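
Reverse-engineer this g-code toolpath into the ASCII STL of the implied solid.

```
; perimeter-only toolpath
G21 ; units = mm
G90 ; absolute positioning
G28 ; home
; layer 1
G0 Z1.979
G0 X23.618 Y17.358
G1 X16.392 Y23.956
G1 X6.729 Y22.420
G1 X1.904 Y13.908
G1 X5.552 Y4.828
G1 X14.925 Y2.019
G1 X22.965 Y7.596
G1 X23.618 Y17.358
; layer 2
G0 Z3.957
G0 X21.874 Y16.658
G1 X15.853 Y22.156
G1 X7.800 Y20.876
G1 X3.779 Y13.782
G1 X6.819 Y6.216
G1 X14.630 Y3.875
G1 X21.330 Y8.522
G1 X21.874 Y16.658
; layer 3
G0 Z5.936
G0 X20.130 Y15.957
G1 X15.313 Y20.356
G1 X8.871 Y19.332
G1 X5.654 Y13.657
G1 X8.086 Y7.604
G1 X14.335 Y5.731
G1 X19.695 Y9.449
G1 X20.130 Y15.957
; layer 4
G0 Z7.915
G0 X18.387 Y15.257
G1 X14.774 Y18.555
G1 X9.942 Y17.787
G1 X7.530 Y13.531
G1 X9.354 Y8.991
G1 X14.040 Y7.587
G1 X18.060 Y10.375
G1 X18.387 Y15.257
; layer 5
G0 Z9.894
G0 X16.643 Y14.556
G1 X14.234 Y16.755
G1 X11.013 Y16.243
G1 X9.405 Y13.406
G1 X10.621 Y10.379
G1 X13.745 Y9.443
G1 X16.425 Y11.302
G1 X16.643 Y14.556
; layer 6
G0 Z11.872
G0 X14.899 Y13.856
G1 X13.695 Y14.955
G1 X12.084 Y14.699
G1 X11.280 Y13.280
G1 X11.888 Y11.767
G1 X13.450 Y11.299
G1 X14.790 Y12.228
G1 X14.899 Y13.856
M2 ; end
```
solid part
  facet normal 0.0000 0.0000 -1.0000
    outer loop
      vertex 5.658 23.964 0.000
      vertex 16.932 25.756 0.000
      vertex 25.362 18.059 0.000
    endloop
  endfacet
  facet normal 0.0000 0.0000 -1.0000
    outer loop
      vertex 0.029 14.033 0.000
      vertex 5.658 23.964 0.000
      vertex 25.362 18.059 0.000
    endloop
  endfacet
  facet normal 0.0000 0.0000 -1.0000
    outer loop
      vertex 4.285 3.440 0.000
      vertex 0.029 14.033 0.000
      vertex 25.362 18.059 0.000
    endloop
  endfacet
  facet normal 0.0000 0.0000 -1.0000
    outer loop
      vertex 15.220 0.163 0.000
      vertex 4.285 3.440 0.000
      vertex 25.362 18.059 0.000
    endloop
  endfacet
  facet normal 0.0000 0.0000 -1.0000
    outer loop
      vertex 24.600 6.669 0.000
      vertex 15.220 0.163 0.000
      vertex 25.362 18.059 0.000
    endloop
  endfacet
  facet normal 0.5123 0.5611 0.6502
    outer loop
      vertex 25.362 18.059 0.000
      vertex 16.932 25.756 0.000
      vertex 13.155 13.155 13.851
    endloop
  endfacet
  facet normal -0.1193 0.7504 0.6501
    outer loop
      vertex 16.932 25.756 0.000
      vertex 5.658 23.964 0.000
      vertex 13.155 13.155 13.851
    endloop
  endfacet
  facet normal -0.6610 0.3747 0.6502
    outer loop
      vertex 5.658 23.964 0.000
      vertex 0.029 14.033 0.000
      vertex 13.155 13.155 13.851
    endloop
  endfacet
  facet normal -0.7050 -0.2833 0.6502
    outer loop
      vertex 0.029 14.033 0.000
      vertex 4.285 3.440 0.000
      vertex 13.155 13.155 13.851
    endloop
  endfacet
  facet normal -0.2181 -0.7278 0.6502
    outer loop
      vertex 4.285 3.440 0.000
      vertex 15.220 0.163 0.000
      vertex 13.155 13.155 13.851
    endloop
  endfacet
  facet normal 0.4330 -0.6243 0.6502
    outer loop
      vertex 15.220 0.163 0.000
      vertex 24.600 6.669 0.000
      vertex 13.155 13.155 13.851
    endloop
  endfacet
  facet normal 0.7581 -0.0507 0.6502
    outer loop
      vertex 24.600 6.669 0.000
      vertex 25.362 18.059 0.000
      vertex 13.155 13.155 13.851
    endloop
  endfacet
endsolid part

The G0 Z moves step by Δz≈1.979 mm. The G1 loops shrink linearly with z, so the solid tapers from its base footprint up to z≈13.9. Closing with a flat bottom cap and the tapered top and triangulating gives 12 facets — a regular 7-sided pyramid, base circumscribed radius ≈ 13.2 mm, apex at z ≈ 13.9 mm.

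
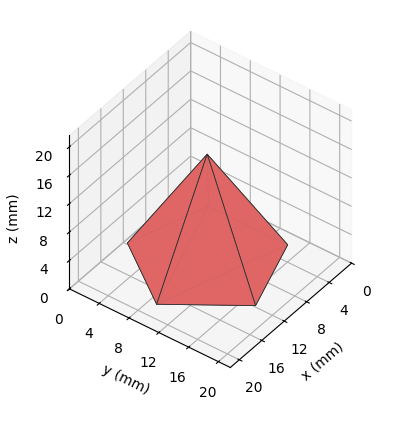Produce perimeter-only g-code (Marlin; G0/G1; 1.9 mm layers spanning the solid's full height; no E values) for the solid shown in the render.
Reading the render: the shape is a regular 5-sided pyramid, base circumscribed radius ≈ 9 mm, apex at z ≈ 15 mm (dimensions read to the nearest mm from the axis ticks). For the g-code, the solid's height is divided into equal slices at the stated Δz and each level perimeter traced with G1 moves after a G0 lift.

; perimeter-only toolpath
G21 ; units = mm
G90 ; absolute positioning
G28 ; home
; layer 1
G0 Z1.9
G0 X16.9 Y9.0
G1 X11.5 Y16.5
G1 X2.6 Y13.6
G1 X2.6 Y4.4
G1 X11.5 Y1.5
G1 X16.9 Y9.0
; layer 2
G0 Z3.8
G0 X15.8 Y9.0
G1 X11.1 Y15.5
G1 X3.5 Y13.0
G1 X3.5 Y5.0
G1 X11.1 Y2.5
G1 X15.8 Y9.0
; layer 3
G0 Z5.6
G0 X14.6 Y9.0
G1 X10.8 Y14.4
G1 X4.4 Y12.3
G1 X4.4 Y5.7
G1 X10.8 Y3.6
G1 X14.6 Y9.0
; layer 4
G0 Z7.5
G0 X13.5 Y9.0
G1 X10.4 Y13.3
G1 X5.3 Y11.7
G1 X5.3 Y6.3
G1 X10.4 Y4.7
G1 X13.5 Y9.0
; layer 5
G0 Z9.4
G0 X12.4 Y9.0
G1 X10.1 Y12.2
G1 X6.3 Y11.0
G1 X6.3 Y7.0
G1 X10.1 Y5.8
G1 X12.4 Y9.0
; layer 6
G0 Z11.2
G0 X11.2 Y9.0
G1 X9.7 Y11.2
G1 X7.2 Y10.3
G1 X7.2 Y7.7
G1 X9.7 Y6.8
G1 X11.2 Y9.0
; layer 7
G0 Z13.1
G0 X10.1 Y9.0
G1 X9.3 Y10.1
G1 X8.1 Y9.7
G1 X8.1 Y8.3
G1 X9.3 Y7.9
G1 X10.1 Y9.0
M2 ; end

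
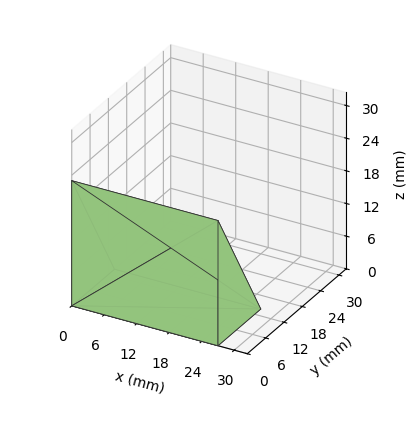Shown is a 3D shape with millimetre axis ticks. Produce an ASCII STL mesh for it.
Reading the render: the shape is a wedge (ramp): 27 × 14 mm base, rising to 23 mm along the y=0 edge and sloping linearly to z=0 at y=14 (dimensions read to the nearest mm from the axis ticks). For the STL, each face is triangulated and given an outward normal.

solid part
  facet normal 0.0000 0.0000 -1.0000
    outer loop
      vertex 27.00 14.00 0.00
      vertex 27.00 0.00 0.00
      vertex 0.00 0.00 0.00
    endloop
  endfacet
  facet normal 0.0000 0.0000 -1.0000
    outer loop
      vertex 0.00 14.00 0.00
      vertex 27.00 14.00 0.00
      vertex 0.00 0.00 0.00
    endloop
  endfacet
  facet normal 0.0000 -1.0000 0.0000
    outer loop
      vertex 0.00 0.00 0.00
      vertex 27.00 0.00 0.00
      vertex 27.00 0.00 23.00
    endloop
  endfacet
  facet normal 0.0000 -1.0000 0.0000
    outer loop
      vertex 0.00 0.00 0.00
      vertex 27.00 0.00 23.00
      vertex 0.00 0.00 23.00
    endloop
  endfacet
  facet normal 0.0000 0.8542 0.5199
    outer loop
      vertex 0.00 0.00 23.00
      vertex 27.00 0.00 23.00
      vertex 27.00 14.00 0.00
    endloop
  endfacet
  facet normal 0.0000 0.8542 0.5199
    outer loop
      vertex 0.00 0.00 23.00
      vertex 27.00 14.00 0.00
      vertex 0.00 14.00 0.00
    endloop
  endfacet
  facet normal -1.0000 0.0000 0.0000
    outer loop
      vertex 0.00 0.00 23.00
      vertex 0.00 14.00 0.00
      vertex 0.00 0.00 0.00
    endloop
  endfacet
  facet normal 1.0000 0.0000 0.0000
    outer loop
      vertex 27.00 0.00 0.00
      vertex 27.00 14.00 0.00
      vertex 27.00 0.00 23.00
    endloop
  endfacet
endsolid part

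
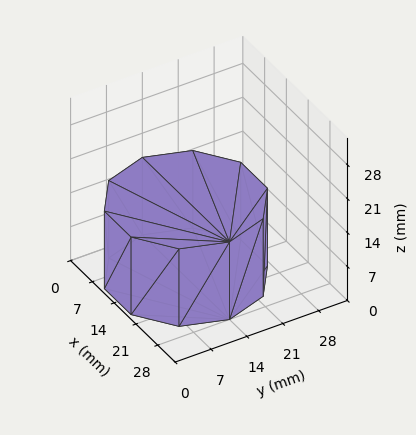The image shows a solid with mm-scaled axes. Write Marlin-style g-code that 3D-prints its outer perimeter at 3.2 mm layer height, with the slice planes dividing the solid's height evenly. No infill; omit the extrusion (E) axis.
Reading the render: the shape is a regular 10-sided prism (a cylinder approximated with 10 flat sides), circumscribed radius ≈ 14 mm, height ≈ 16 mm (dimensions read to the nearest mm from the axis ticks). For the g-code, the solid's height is divided into equal slices at the stated Δz and each level perimeter traced with G1 moves after a G0 lift.

; perimeter-only toolpath
G21 ; units = mm
G90 ; absolute positioning
G28 ; home
; layer 1
G0 Z3.2
G0 X28.0 Y14.0
G1 X25.3 Y22.2
G1 X18.3 Y27.3
G1 X9.7 Y27.3
G1 X2.7 Y22.2
G1 X0.0 Y14.0
G1 X2.7 Y5.8
G1 X9.7 Y0.7
G1 X18.3 Y0.7
G1 X25.3 Y5.8
G1 X28.0 Y14.0
; layer 2
G0 Z6.4
G0 X28.0 Y14.0
G1 X25.3 Y22.2
G1 X18.3 Y27.3
G1 X9.7 Y27.3
G1 X2.7 Y22.2
G1 X0.0 Y14.0
G1 X2.7 Y5.8
G1 X9.7 Y0.7
G1 X18.3 Y0.7
G1 X25.3 Y5.8
G1 X28.0 Y14.0
; layer 3
G0 Z9.6
G0 X28.0 Y14.0
G1 X25.3 Y22.2
G1 X18.3 Y27.3
G1 X9.7 Y27.3
G1 X2.7 Y22.2
G1 X0.0 Y14.0
G1 X2.7 Y5.8
G1 X9.7 Y0.7
G1 X18.3 Y0.7
G1 X25.3 Y5.8
G1 X28.0 Y14.0
; layer 4
G0 Z12.8
G0 X28.0 Y14.0
G1 X25.3 Y22.2
G1 X18.3 Y27.3
G1 X9.7 Y27.3
G1 X2.7 Y22.2
G1 X0.0 Y14.0
G1 X2.7 Y5.8
G1 X9.7 Y0.7
G1 X18.3 Y0.7
G1 X25.3 Y5.8
G1 X28.0 Y14.0
; layer 5
G0 Z16.0
G0 X28.0 Y14.0
G1 X25.3 Y22.2
G1 X18.3 Y27.3
G1 X9.7 Y27.3
G1 X2.7 Y22.2
G1 X0.0 Y14.0
G1 X2.7 Y5.8
G1 X9.7 Y0.7
G1 X18.3 Y0.7
G1 X25.3 Y5.8
G1 X28.0 Y14.0
M2 ; end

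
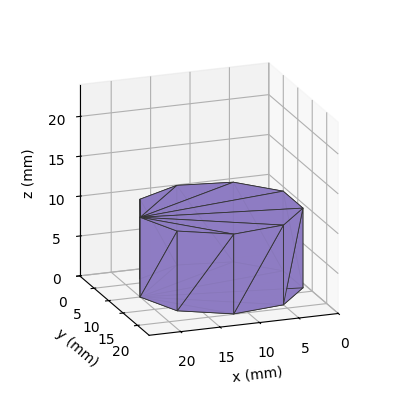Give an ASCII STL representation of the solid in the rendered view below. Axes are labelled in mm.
Reading the render: the shape is a regular 9-sided prism (a cylinder approximated with 9 flat sides), circumscribed radius ≈ 10 mm, height ≈ 10 mm (dimensions read to the nearest mm from the axis ticks). For the STL, each face is triangulated and given an outward normal.

solid part
  facet normal 0.0000 0.0000 -1.0000
    outer loop
      vertex 11.74 19.85 0.00
      vertex 17.66 16.43 0.00
      vertex 20.00 10.00 0.00
    endloop
  endfacet
  facet normal 0.0000 0.0000 -1.0000
    outer loop
      vertex 5.00 18.66 0.00
      vertex 11.74 19.85 0.00
      vertex 20.00 10.00 0.00
    endloop
  endfacet
  facet normal 0.0000 0.0000 -1.0000
    outer loop
      vertex 0.60 13.42 0.00
      vertex 5.00 18.66 0.00
      vertex 20.00 10.00 0.00
    endloop
  endfacet
  facet normal 0.0000 0.0000 -1.0000
    outer loop
      vertex 0.60 6.58 0.00
      vertex 0.60 13.42 0.00
      vertex 20.00 10.00 0.00
    endloop
  endfacet
  facet normal 0.0000 0.0000 -1.0000
    outer loop
      vertex 5.00 1.34 0.00
      vertex 0.60 6.58 0.00
      vertex 20.00 10.00 0.00
    endloop
  endfacet
  facet normal 0.0000 0.0000 -1.0000
    outer loop
      vertex 11.74 0.15 0.00
      vertex 5.00 1.34 0.00
      vertex 20.00 10.00 0.00
    endloop
  endfacet
  facet normal 0.0000 0.0000 -1.0000
    outer loop
      vertex 17.66 3.57 0.00
      vertex 11.74 0.15 0.00
      vertex 20.00 10.00 0.00
    endloop
  endfacet
  facet normal 0.0000 0.0000 1.0000
    outer loop
      vertex 20.00 10.00 10.00
      vertex 17.66 16.43 10.00
      vertex 11.74 19.85 10.00
    endloop
  endfacet
  facet normal 0.0000 0.0000 1.0000
    outer loop
      vertex 20.00 10.00 10.00
      vertex 11.74 19.85 10.00
      vertex 5.00 18.66 10.00
    endloop
  endfacet
  facet normal 0.0000 0.0000 1.0000
    outer loop
      vertex 20.00 10.00 10.00
      vertex 5.00 18.66 10.00
      vertex 0.60 13.42 10.00
    endloop
  endfacet
  facet normal 0.0000 0.0000 1.0000
    outer loop
      vertex 20.00 10.00 10.00
      vertex 0.60 13.42 10.00
      vertex 0.60 6.58 10.00
    endloop
  endfacet
  facet normal 0.0000 0.0000 1.0000
    outer loop
      vertex 20.00 10.00 10.00
      vertex 0.60 6.58 10.00
      vertex 5.00 1.34 10.00
    endloop
  endfacet
  facet normal 0.0000 0.0000 1.0000
    outer loop
      vertex 20.00 10.00 10.00
      vertex 5.00 1.34 10.00
      vertex 11.74 0.15 10.00
    endloop
  endfacet
  facet normal 0.0000 0.0000 1.0000
    outer loop
      vertex 20.00 10.00 10.00
      vertex 11.74 0.15 10.00
      vertex 17.66 3.57 10.00
    endloop
  endfacet
  facet normal 0.9397 0.3420 0.0000
    outer loop
      vertex 20.00 10.00 0.00
      vertex 17.66 16.43 0.00
      vertex 17.66 16.43 10.00
    endloop
  endfacet
  facet normal 0.9397 0.3420 0.0000
    outer loop
      vertex 20.00 10.00 0.00
      vertex 17.66 16.43 10.00
      vertex 20.00 10.00 10.00
    endloop
  endfacet
  facet normal 0.5002 0.8659 0.0000
    outer loop
      vertex 17.66 16.43 0.00
      vertex 11.74 19.85 0.00
      vertex 11.74 19.85 10.00
    endloop
  endfacet
  facet normal 0.5002 0.8659 0.0000
    outer loop
      vertex 17.66 16.43 0.00
      vertex 11.74 19.85 10.00
      vertex 17.66 16.43 10.00
    endloop
  endfacet
  facet normal -0.1739 0.9848 0.0000
    outer loop
      vertex 11.74 19.85 0.00
      vertex 5.00 18.66 0.00
      vertex 5.00 18.66 10.00
    endloop
  endfacet
  facet normal -0.1739 0.9848 0.0000
    outer loop
      vertex 11.74 19.85 0.00
      vertex 5.00 18.66 10.00
      vertex 11.74 19.85 10.00
    endloop
  endfacet
  facet normal -0.7658 0.6431 0.0000
    outer loop
      vertex 5.00 18.66 0.00
      vertex 0.60 13.42 0.00
      vertex 0.60 13.42 10.00
    endloop
  endfacet
  facet normal -0.7658 0.6431 0.0000
    outer loop
      vertex 5.00 18.66 0.00
      vertex 0.60 13.42 10.00
      vertex 5.00 18.66 10.00
    endloop
  endfacet
  facet normal -1.0000 0.0000 0.0000
    outer loop
      vertex 0.60 13.42 0.00
      vertex 0.60 6.58 0.00
      vertex 0.60 6.58 10.00
    endloop
  endfacet
  facet normal -1.0000 0.0000 0.0000
    outer loop
      vertex 0.60 13.42 0.00
      vertex 0.60 6.58 10.00
      vertex 0.60 13.42 10.00
    endloop
  endfacet
  facet normal -0.7658 -0.6431 0.0000
    outer loop
      vertex 0.60 6.58 0.00
      vertex 5.00 1.34 0.00
      vertex 5.00 1.34 10.00
    endloop
  endfacet
  facet normal -0.7658 -0.6431 0.0000
    outer loop
      vertex 0.60 6.58 0.00
      vertex 5.00 1.34 10.00
      vertex 0.60 6.58 10.00
    endloop
  endfacet
  facet normal -0.1739 -0.9848 0.0000
    outer loop
      vertex 5.00 1.34 0.00
      vertex 11.74 0.15 0.00
      vertex 11.74 0.15 10.00
    endloop
  endfacet
  facet normal -0.1739 -0.9848 0.0000
    outer loop
      vertex 5.00 1.34 0.00
      vertex 11.74 0.15 10.00
      vertex 5.00 1.34 10.00
    endloop
  endfacet
  facet normal 0.5002 -0.8659 0.0000
    outer loop
      vertex 11.74 0.15 0.00
      vertex 17.66 3.57 0.00
      vertex 17.66 3.57 10.00
    endloop
  endfacet
  facet normal 0.5002 -0.8659 0.0000
    outer loop
      vertex 11.74 0.15 0.00
      vertex 17.66 3.57 10.00
      vertex 11.74 0.15 10.00
    endloop
  endfacet
  facet normal 0.9397 -0.3420 0.0000
    outer loop
      vertex 17.66 3.57 0.00
      vertex 20.00 10.00 0.00
      vertex 20.00 10.00 10.00
    endloop
  endfacet
  facet normal 0.9397 -0.3420 0.0000
    outer loop
      vertex 17.66 3.57 0.00
      vertex 20.00 10.00 10.00
      vertex 17.66 3.57 10.00
    endloop
  endfacet
endsolid part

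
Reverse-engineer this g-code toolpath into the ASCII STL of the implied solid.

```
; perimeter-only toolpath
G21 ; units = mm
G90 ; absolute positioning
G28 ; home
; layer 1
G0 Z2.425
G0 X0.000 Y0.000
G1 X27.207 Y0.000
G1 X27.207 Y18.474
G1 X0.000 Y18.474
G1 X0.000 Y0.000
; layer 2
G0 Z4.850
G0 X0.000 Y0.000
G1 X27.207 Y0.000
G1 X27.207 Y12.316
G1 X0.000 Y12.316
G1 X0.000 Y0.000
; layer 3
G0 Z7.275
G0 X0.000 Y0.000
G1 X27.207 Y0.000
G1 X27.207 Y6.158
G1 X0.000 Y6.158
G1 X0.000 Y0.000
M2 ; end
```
solid part
  facet normal 0.0000 0.0000 -1.0000
    outer loop
      vertex 27.207 24.632 0.000
      vertex 27.207 0.000 0.000
      vertex 0.000 0.000 0.000
    endloop
  endfacet
  facet normal 0.0000 0.0000 -1.0000
    outer loop
      vertex 0.000 24.632 0.000
      vertex 27.207 24.632 0.000
      vertex 0.000 0.000 0.000
    endloop
  endfacet
  facet normal 0.0000 -1.0000 0.0000
    outer loop
      vertex 0.000 0.000 0.000
      vertex 27.207 0.000 0.000
      vertex 27.207 0.000 9.700
    endloop
  endfacet
  facet normal 0.0000 -1.0000 0.0000
    outer loop
      vertex 0.000 0.000 0.000
      vertex 27.207 0.000 9.700
      vertex 0.000 0.000 9.700
    endloop
  endfacet
  facet normal 0.0000 0.3664 0.9305
    outer loop
      vertex 0.000 0.000 9.700
      vertex 27.207 0.000 9.700
      vertex 27.207 24.632 0.000
    endloop
  endfacet
  facet normal 0.0000 0.3664 0.9305
    outer loop
      vertex 0.000 0.000 9.700
      vertex 27.207 24.632 0.000
      vertex 0.000 24.632 0.000
    endloop
  endfacet
  facet normal -1.0000 0.0000 0.0000
    outer loop
      vertex 0.000 0.000 9.700
      vertex 0.000 24.632 0.000
      vertex 0.000 0.000 0.000
    endloop
  endfacet
  facet normal 1.0000 0.0000 0.0000
    outer loop
      vertex 27.207 0.000 0.000
      vertex 27.207 24.632 0.000
      vertex 27.207 0.000 9.700
    endloop
  endfacet
endsolid part

The G0 Z moves step by Δz≈2.425 mm. The G1 loops shrink linearly with z, so the solid tapers from its base footprint up to z≈9.7. Closing with a flat bottom cap and the tapered top and triangulating gives 8 facets — a wedge (ramp): 27.2 × 24.6 mm base, rising to 9.7 mm along the y=0 edge and sloping linearly to z=0 at y=24.6.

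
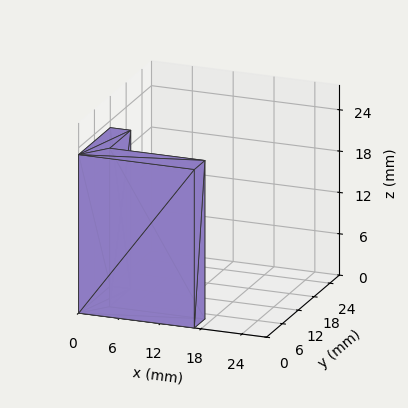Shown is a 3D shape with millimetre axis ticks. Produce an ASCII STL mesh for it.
Reading the render: the shape is an L-shaped prism: outer 17 × 12 mm, arm thicknesses ≈ 4 mm (horizontal) and 3 mm (vertical), extruded 23 mm in z (dimensions read to the nearest mm from the axis ticks). For the STL, each face is triangulated and given an outward normal.

solid part
  facet normal 0.0000 0.0000 -1.0000
    outer loop
      vertex 17.000 4.000 0.000
      vertex 17.000 0.000 0.000
      vertex 0.000 0.000 0.000
    endloop
  endfacet
  facet normal 0.0000 0.0000 -1.0000
    outer loop
      vertex 3.000 4.000 0.000
      vertex 17.000 4.000 0.000
      vertex 0.000 0.000 0.000
    endloop
  endfacet
  facet normal 0.0000 0.0000 -1.0000
    outer loop
      vertex 3.000 12.000 0.000
      vertex 3.000 4.000 0.000
      vertex 0.000 0.000 0.000
    endloop
  endfacet
  facet normal 0.0000 0.0000 -1.0000
    outer loop
      vertex 0.000 12.000 0.000
      vertex 3.000 12.000 0.000
      vertex 0.000 0.000 0.000
    endloop
  endfacet
  facet normal 0.0000 0.0000 1.0000
    outer loop
      vertex 0.000 0.000 23.000
      vertex 17.000 0.000 23.000
      vertex 17.000 4.000 23.000
    endloop
  endfacet
  facet normal 0.0000 0.0000 1.0000
    outer loop
      vertex 0.000 0.000 23.000
      vertex 17.000 4.000 23.000
      vertex 3.000 4.000 23.000
    endloop
  endfacet
  facet normal 0.0000 0.0000 1.0000
    outer loop
      vertex 0.000 0.000 23.000
      vertex 3.000 4.000 23.000
      vertex 3.000 12.000 23.000
    endloop
  endfacet
  facet normal 0.0000 0.0000 1.0000
    outer loop
      vertex 0.000 0.000 23.000
      vertex 3.000 12.000 23.000
      vertex 0.000 12.000 23.000
    endloop
  endfacet
  facet normal 0.0000 -1.0000 0.0000
    outer loop
      vertex 0.000 0.000 0.000
      vertex 17.000 0.000 0.000
      vertex 17.000 0.000 23.000
    endloop
  endfacet
  facet normal 0.0000 -1.0000 0.0000
    outer loop
      vertex 0.000 0.000 0.000
      vertex 17.000 0.000 23.000
      vertex 0.000 0.000 23.000
    endloop
  endfacet
  facet normal 1.0000 0.0000 0.0000
    outer loop
      vertex 17.000 0.000 0.000
      vertex 17.000 4.000 0.000
      vertex 17.000 4.000 23.000
    endloop
  endfacet
  facet normal 1.0000 0.0000 0.0000
    outer loop
      vertex 17.000 0.000 0.000
      vertex 17.000 4.000 23.000
      vertex 17.000 0.000 23.000
    endloop
  endfacet
  facet normal 0.0000 1.0000 0.0000
    outer loop
      vertex 17.000 4.000 0.000
      vertex 3.000 4.000 0.000
      vertex 3.000 4.000 23.000
    endloop
  endfacet
  facet normal 0.0000 1.0000 0.0000
    outer loop
      vertex 17.000 4.000 0.000
      vertex 3.000 4.000 23.000
      vertex 17.000 4.000 23.000
    endloop
  endfacet
  facet normal 1.0000 0.0000 0.0000
    outer loop
      vertex 3.000 4.000 0.000
      vertex 3.000 12.000 0.000
      vertex 3.000 12.000 23.000
    endloop
  endfacet
  facet normal 1.0000 0.0000 0.0000
    outer loop
      vertex 3.000 4.000 0.000
      vertex 3.000 12.000 23.000
      vertex 3.000 4.000 23.000
    endloop
  endfacet
  facet normal 0.0000 1.0000 0.0000
    outer loop
      vertex 3.000 12.000 0.000
      vertex 0.000 12.000 0.000
      vertex 0.000 12.000 23.000
    endloop
  endfacet
  facet normal 0.0000 1.0000 0.0000
    outer loop
      vertex 3.000 12.000 0.000
      vertex 0.000 12.000 23.000
      vertex 3.000 12.000 23.000
    endloop
  endfacet
  facet normal -1.0000 0.0000 0.0000
    outer loop
      vertex 0.000 12.000 0.000
      vertex 0.000 0.000 0.000
      vertex 0.000 0.000 23.000
    endloop
  endfacet
  facet normal -1.0000 0.0000 0.0000
    outer loop
      vertex 0.000 12.000 0.000
      vertex 0.000 0.000 23.000
      vertex 0.000 12.000 23.000
    endloop
  endfacet
endsolid part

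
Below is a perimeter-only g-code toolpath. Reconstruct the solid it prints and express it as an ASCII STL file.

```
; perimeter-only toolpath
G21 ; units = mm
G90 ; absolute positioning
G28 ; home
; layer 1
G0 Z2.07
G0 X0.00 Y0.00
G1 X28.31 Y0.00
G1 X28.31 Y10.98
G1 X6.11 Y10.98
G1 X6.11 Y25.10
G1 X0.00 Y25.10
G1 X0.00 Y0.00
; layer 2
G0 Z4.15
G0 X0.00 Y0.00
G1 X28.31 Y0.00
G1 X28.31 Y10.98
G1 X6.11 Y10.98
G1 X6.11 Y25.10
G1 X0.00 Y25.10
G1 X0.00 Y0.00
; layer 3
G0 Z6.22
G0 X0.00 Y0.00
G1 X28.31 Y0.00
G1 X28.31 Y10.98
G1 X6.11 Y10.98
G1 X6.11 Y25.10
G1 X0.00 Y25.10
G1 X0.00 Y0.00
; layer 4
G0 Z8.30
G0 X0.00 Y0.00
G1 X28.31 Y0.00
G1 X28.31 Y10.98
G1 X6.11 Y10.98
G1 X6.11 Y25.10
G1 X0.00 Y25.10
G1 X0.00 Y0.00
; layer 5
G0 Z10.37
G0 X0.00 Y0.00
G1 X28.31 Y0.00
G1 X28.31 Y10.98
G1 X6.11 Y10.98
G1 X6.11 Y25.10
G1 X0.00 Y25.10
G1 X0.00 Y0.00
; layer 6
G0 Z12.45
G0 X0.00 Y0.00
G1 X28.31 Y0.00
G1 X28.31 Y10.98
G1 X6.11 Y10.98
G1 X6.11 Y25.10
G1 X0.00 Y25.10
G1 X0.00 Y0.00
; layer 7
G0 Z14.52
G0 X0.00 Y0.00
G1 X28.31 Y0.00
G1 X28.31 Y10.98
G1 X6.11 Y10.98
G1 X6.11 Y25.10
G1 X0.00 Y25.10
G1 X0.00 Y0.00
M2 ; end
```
solid part
  facet normal 0.0000 0.0000 -1.0000
    outer loop
      vertex 28.31 10.98 0.00
      vertex 28.31 0.00 0.00
      vertex 0.00 0.00 0.00
    endloop
  endfacet
  facet normal 0.0000 0.0000 -1.0000
    outer loop
      vertex 6.11 10.98 0.00
      vertex 28.31 10.98 0.00
      vertex 0.00 0.00 0.00
    endloop
  endfacet
  facet normal 0.0000 0.0000 -1.0000
    outer loop
      vertex 6.11 25.10 0.00
      vertex 6.11 10.98 0.00
      vertex 0.00 0.00 0.00
    endloop
  endfacet
  facet normal 0.0000 0.0000 -1.0000
    outer loop
      vertex 0.00 25.10 0.00
      vertex 6.11 25.10 0.00
      vertex 0.00 0.00 0.00
    endloop
  endfacet
  facet normal 0.0000 0.0000 1.0000
    outer loop
      vertex 0.00 0.00 14.52
      vertex 28.31 0.00 14.52
      vertex 28.31 10.98 14.52
    endloop
  endfacet
  facet normal 0.0000 0.0000 1.0000
    outer loop
      vertex 0.00 0.00 14.52
      vertex 28.31 10.98 14.52
      vertex 6.11 10.98 14.52
    endloop
  endfacet
  facet normal 0.0000 0.0000 1.0000
    outer loop
      vertex 0.00 0.00 14.52
      vertex 6.11 10.98 14.52
      vertex 6.11 25.10 14.52
    endloop
  endfacet
  facet normal 0.0000 0.0000 1.0000
    outer loop
      vertex 0.00 0.00 14.52
      vertex 6.11 25.10 14.52
      vertex 0.00 25.10 14.52
    endloop
  endfacet
  facet normal 0.0000 -1.0000 0.0000
    outer loop
      vertex 0.00 0.00 0.00
      vertex 28.31 0.00 0.00
      vertex 28.31 0.00 14.52
    endloop
  endfacet
  facet normal 0.0000 -1.0000 0.0000
    outer loop
      vertex 0.00 0.00 0.00
      vertex 28.31 0.00 14.52
      vertex 0.00 0.00 14.52
    endloop
  endfacet
  facet normal 1.0000 0.0000 0.0000
    outer loop
      vertex 28.31 0.00 0.00
      vertex 28.31 10.98 0.00
      vertex 28.31 10.98 14.52
    endloop
  endfacet
  facet normal 1.0000 0.0000 0.0000
    outer loop
      vertex 28.31 0.00 0.00
      vertex 28.31 10.98 14.52
      vertex 28.31 0.00 14.52
    endloop
  endfacet
  facet normal 0.0000 1.0000 0.0000
    outer loop
      vertex 28.31 10.98 0.00
      vertex 6.11 10.98 0.00
      vertex 6.11 10.98 14.52
    endloop
  endfacet
  facet normal 0.0000 1.0000 0.0000
    outer loop
      vertex 28.31 10.98 0.00
      vertex 6.11 10.98 14.52
      vertex 28.31 10.98 14.52
    endloop
  endfacet
  facet normal 1.0000 0.0000 0.0000
    outer loop
      vertex 6.11 10.98 0.00
      vertex 6.11 25.10 0.00
      vertex 6.11 25.10 14.52
    endloop
  endfacet
  facet normal 1.0000 0.0000 0.0000
    outer loop
      vertex 6.11 10.98 0.00
      vertex 6.11 25.10 14.52
      vertex 6.11 10.98 14.52
    endloop
  endfacet
  facet normal 0.0000 1.0000 0.0000
    outer loop
      vertex 6.11 25.10 0.00
      vertex 0.00 25.10 0.00
      vertex 0.00 25.10 14.52
    endloop
  endfacet
  facet normal 0.0000 1.0000 0.0000
    outer loop
      vertex 6.11 25.10 0.00
      vertex 0.00 25.10 14.52
      vertex 6.11 25.10 14.52
    endloop
  endfacet
  facet normal -1.0000 0.0000 0.0000
    outer loop
      vertex 0.00 25.10 0.00
      vertex 0.00 0.00 0.00
      vertex 0.00 0.00 14.52
    endloop
  endfacet
  facet normal -1.0000 0.0000 0.0000
    outer loop
      vertex 0.00 25.10 0.00
      vertex 0.00 0.00 14.52
      vertex 0.00 25.10 14.52
    endloop
  endfacet
endsolid part

The G0 Z moves step by Δz≈2.07 mm. Every layer's G1 loop is the same polygon, so the solid is a straight extrusion of it from z=0 to z≈14.5. Closing with flat bottom and top caps and triangulating gives 20 facets — an L-shaped prism: outer 28.3 × 25.1 mm, arm thicknesses ≈ 11 mm (horizontal) and 6.11 mm (vertical), extruded 14.5 mm in z.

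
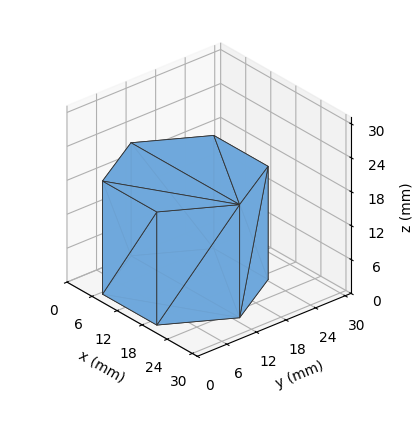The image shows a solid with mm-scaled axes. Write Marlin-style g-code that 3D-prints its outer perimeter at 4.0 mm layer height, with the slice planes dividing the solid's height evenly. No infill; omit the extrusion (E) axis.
Reading the render: the shape is a regular 6-sided prism (a cylinder approximated with 6 flat sides), circumscribed radius ≈ 13 mm, height ≈ 20 mm (dimensions read to the nearest mm from the axis ticks). For the g-code, the solid's height is divided into equal slices at the stated Δz and each level perimeter traced with G1 moves after a G0 lift.

; perimeter-only toolpath
G21 ; units = mm
G90 ; absolute positioning
G28 ; home
; layer 1
G0 Z4.0
G0 X26.0 Y13.0
G1 X19.5 Y24.3
G1 X6.5 Y24.3
G1 X0.0 Y13.0
G1 X6.5 Y1.7
G1 X19.5 Y1.7
G1 X26.0 Y13.0
; layer 2
G0 Z8.0
G0 X26.0 Y13.0
G1 X19.5 Y24.3
G1 X6.5 Y24.3
G1 X0.0 Y13.0
G1 X6.5 Y1.7
G1 X19.5 Y1.7
G1 X26.0 Y13.0
; layer 3
G0 Z12.0
G0 X26.0 Y13.0
G1 X19.5 Y24.3
G1 X6.5 Y24.3
G1 X0.0 Y13.0
G1 X6.5 Y1.7
G1 X19.5 Y1.7
G1 X26.0 Y13.0
; layer 4
G0 Z16.0
G0 X26.0 Y13.0
G1 X19.5 Y24.3
G1 X6.5 Y24.3
G1 X0.0 Y13.0
G1 X6.5 Y1.7
G1 X19.5 Y1.7
G1 X26.0 Y13.0
; layer 5
G0 Z20.0
G0 X26.0 Y13.0
G1 X19.5 Y24.3
G1 X6.5 Y24.3
G1 X0.0 Y13.0
G1 X6.5 Y1.7
G1 X19.5 Y1.7
G1 X26.0 Y13.0
M2 ; end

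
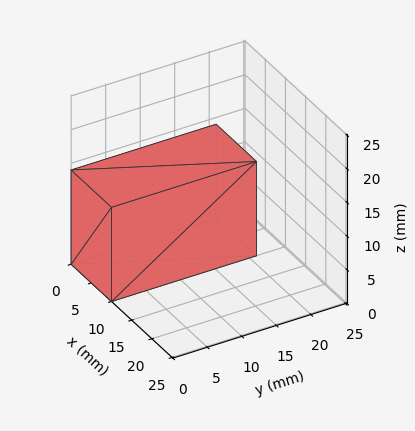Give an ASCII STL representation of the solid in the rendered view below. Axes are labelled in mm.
Reading the render: the shape is a rectangular box, roughly 10 × 21 mm footprint and 14 mm tall (dimensions read to the nearest mm from the axis ticks). For the STL, each face is triangulated and given an outward normal.

solid part
  facet normal 0.0000 0.0000 -1.0000
    outer loop
      vertex 10.00 21.00 0.00
      vertex 10.00 0.00 0.00
      vertex 0.00 0.00 0.00
    endloop
  endfacet
  facet normal 0.0000 0.0000 -1.0000
    outer loop
      vertex 0.00 21.00 0.00
      vertex 10.00 21.00 0.00
      vertex 0.00 0.00 0.00
    endloop
  endfacet
  facet normal 0.0000 0.0000 1.0000
    outer loop
      vertex 0.00 0.00 14.00
      vertex 10.00 0.00 14.00
      vertex 10.00 21.00 14.00
    endloop
  endfacet
  facet normal 0.0000 0.0000 1.0000
    outer loop
      vertex 0.00 0.00 14.00
      vertex 10.00 21.00 14.00
      vertex 0.00 21.00 14.00
    endloop
  endfacet
  facet normal 0.0000 -1.0000 0.0000
    outer loop
      vertex 0.00 0.00 0.00
      vertex 10.00 0.00 0.00
      vertex 10.00 0.00 14.00
    endloop
  endfacet
  facet normal 0.0000 -1.0000 0.0000
    outer loop
      vertex 0.00 0.00 0.00
      vertex 10.00 0.00 14.00
      vertex 0.00 0.00 14.00
    endloop
  endfacet
  facet normal 0.0000 1.0000 0.0000
    outer loop
      vertex 10.00 21.00 14.00
      vertex 10.00 21.00 0.00
      vertex 0.00 21.00 0.00
    endloop
  endfacet
  facet normal 0.0000 1.0000 0.0000
    outer loop
      vertex 0.00 21.00 14.00
      vertex 10.00 21.00 14.00
      vertex 0.00 21.00 0.00
    endloop
  endfacet
  facet normal -1.0000 0.0000 0.0000
    outer loop
      vertex 0.00 21.00 14.00
      vertex 0.00 21.00 0.00
      vertex 0.00 0.00 0.00
    endloop
  endfacet
  facet normal -1.0000 0.0000 0.0000
    outer loop
      vertex 0.00 0.00 14.00
      vertex 0.00 21.00 14.00
      vertex 0.00 0.00 0.00
    endloop
  endfacet
  facet normal 1.0000 0.0000 0.0000
    outer loop
      vertex 10.00 0.00 0.00
      vertex 10.00 21.00 0.00
      vertex 10.00 21.00 14.00
    endloop
  endfacet
  facet normal 1.0000 0.0000 0.0000
    outer loop
      vertex 10.00 0.00 0.00
      vertex 10.00 21.00 14.00
      vertex 10.00 0.00 14.00
    endloop
  endfacet
endsolid part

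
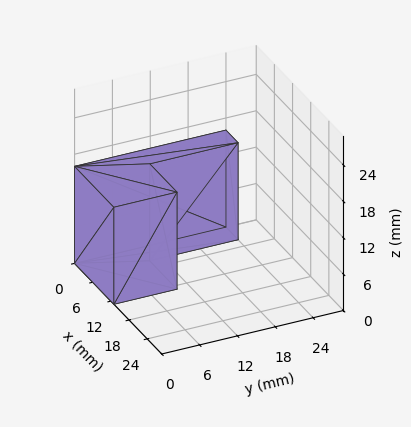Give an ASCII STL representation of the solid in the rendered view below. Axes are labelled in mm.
Reading the render: the shape is an L-shaped prism: outer 13 × 24 mm, arm thicknesses ≈ 10 mm (horizontal) and 4 mm (vertical), extruded 16 mm in z (dimensions read to the nearest mm from the axis ticks). For the STL, each face is triangulated and given an outward normal.

solid part
  facet normal 0.0000 0.0000 -1.0000
    outer loop
      vertex 13.0 10.0 0.0
      vertex 13.0 0.0 0.0
      vertex 0.0 0.0 0.0
    endloop
  endfacet
  facet normal 0.0000 0.0000 -1.0000
    outer loop
      vertex 4.0 10.0 0.0
      vertex 13.0 10.0 0.0
      vertex 0.0 0.0 0.0
    endloop
  endfacet
  facet normal 0.0000 0.0000 -1.0000
    outer loop
      vertex 4.0 24.0 0.0
      vertex 4.0 10.0 0.0
      vertex 0.0 0.0 0.0
    endloop
  endfacet
  facet normal 0.0000 0.0000 -1.0000
    outer loop
      vertex 0.0 24.0 0.0
      vertex 4.0 24.0 0.0
      vertex 0.0 0.0 0.0
    endloop
  endfacet
  facet normal 0.0000 0.0000 1.0000
    outer loop
      vertex 0.0 0.0 16.0
      vertex 13.0 0.0 16.0
      vertex 13.0 10.0 16.0
    endloop
  endfacet
  facet normal 0.0000 0.0000 1.0000
    outer loop
      vertex 0.0 0.0 16.0
      vertex 13.0 10.0 16.0
      vertex 4.0 10.0 16.0
    endloop
  endfacet
  facet normal 0.0000 0.0000 1.0000
    outer loop
      vertex 0.0 0.0 16.0
      vertex 4.0 10.0 16.0
      vertex 4.0 24.0 16.0
    endloop
  endfacet
  facet normal 0.0000 0.0000 1.0000
    outer loop
      vertex 0.0 0.0 16.0
      vertex 4.0 24.0 16.0
      vertex 0.0 24.0 16.0
    endloop
  endfacet
  facet normal 0.0000 -1.0000 0.0000
    outer loop
      vertex 0.0 0.0 0.0
      vertex 13.0 0.0 0.0
      vertex 13.0 0.0 16.0
    endloop
  endfacet
  facet normal 0.0000 -1.0000 0.0000
    outer loop
      vertex 0.0 0.0 0.0
      vertex 13.0 0.0 16.0
      vertex 0.0 0.0 16.0
    endloop
  endfacet
  facet normal 1.0000 0.0000 0.0000
    outer loop
      vertex 13.0 0.0 0.0
      vertex 13.0 10.0 0.0
      vertex 13.0 10.0 16.0
    endloop
  endfacet
  facet normal 1.0000 0.0000 0.0000
    outer loop
      vertex 13.0 0.0 0.0
      vertex 13.0 10.0 16.0
      vertex 13.0 0.0 16.0
    endloop
  endfacet
  facet normal 0.0000 1.0000 0.0000
    outer loop
      vertex 13.0 10.0 0.0
      vertex 4.0 10.0 0.0
      vertex 4.0 10.0 16.0
    endloop
  endfacet
  facet normal 0.0000 1.0000 0.0000
    outer loop
      vertex 13.0 10.0 0.0
      vertex 4.0 10.0 16.0
      vertex 13.0 10.0 16.0
    endloop
  endfacet
  facet normal 1.0000 0.0000 0.0000
    outer loop
      vertex 4.0 10.0 0.0
      vertex 4.0 24.0 0.0
      vertex 4.0 24.0 16.0
    endloop
  endfacet
  facet normal 1.0000 0.0000 0.0000
    outer loop
      vertex 4.0 10.0 0.0
      vertex 4.0 24.0 16.0
      vertex 4.0 10.0 16.0
    endloop
  endfacet
  facet normal 0.0000 1.0000 0.0000
    outer loop
      vertex 4.0 24.0 0.0
      vertex 0.0 24.0 0.0
      vertex 0.0 24.0 16.0
    endloop
  endfacet
  facet normal 0.0000 1.0000 0.0000
    outer loop
      vertex 4.0 24.0 0.0
      vertex 0.0 24.0 16.0
      vertex 4.0 24.0 16.0
    endloop
  endfacet
  facet normal -1.0000 0.0000 0.0000
    outer loop
      vertex 0.0 24.0 0.0
      vertex 0.0 0.0 0.0
      vertex 0.0 0.0 16.0
    endloop
  endfacet
  facet normal -1.0000 0.0000 0.0000
    outer loop
      vertex 0.0 24.0 0.0
      vertex 0.0 0.0 16.0
      vertex 0.0 24.0 16.0
    endloop
  endfacet
endsolid part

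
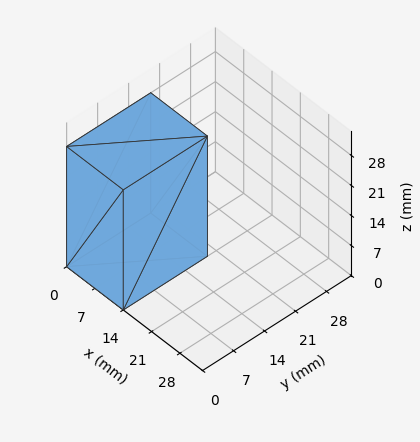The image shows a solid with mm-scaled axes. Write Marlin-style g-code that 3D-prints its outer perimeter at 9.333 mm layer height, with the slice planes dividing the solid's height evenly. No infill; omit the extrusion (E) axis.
Reading the render: the shape is a rectangular box, roughly 14 × 19 mm footprint and 28 mm tall (dimensions read to the nearest mm from the axis ticks). For the g-code, the solid's height is divided into equal slices at the stated Δz and each level perimeter traced with G1 moves after a G0 lift.

; perimeter-only toolpath
G21 ; units = mm
G90 ; absolute positioning
G28 ; home
; layer 1
G0 Z9.333
G0 X0.000 Y0.000
G1 X14.000 Y0.000
G1 X14.000 Y19.000
G1 X0.000 Y19.000
G1 X0.000 Y0.000
; layer 2
G0 Z18.667
G0 X0.000 Y0.000
G1 X14.000 Y0.000
G1 X14.000 Y19.000
G1 X0.000 Y19.000
G1 X0.000 Y0.000
; layer 3
G0 Z28.000
G0 X0.000 Y0.000
G1 X14.000 Y0.000
G1 X14.000 Y19.000
G1 X0.000 Y19.000
G1 X0.000 Y0.000
M2 ; end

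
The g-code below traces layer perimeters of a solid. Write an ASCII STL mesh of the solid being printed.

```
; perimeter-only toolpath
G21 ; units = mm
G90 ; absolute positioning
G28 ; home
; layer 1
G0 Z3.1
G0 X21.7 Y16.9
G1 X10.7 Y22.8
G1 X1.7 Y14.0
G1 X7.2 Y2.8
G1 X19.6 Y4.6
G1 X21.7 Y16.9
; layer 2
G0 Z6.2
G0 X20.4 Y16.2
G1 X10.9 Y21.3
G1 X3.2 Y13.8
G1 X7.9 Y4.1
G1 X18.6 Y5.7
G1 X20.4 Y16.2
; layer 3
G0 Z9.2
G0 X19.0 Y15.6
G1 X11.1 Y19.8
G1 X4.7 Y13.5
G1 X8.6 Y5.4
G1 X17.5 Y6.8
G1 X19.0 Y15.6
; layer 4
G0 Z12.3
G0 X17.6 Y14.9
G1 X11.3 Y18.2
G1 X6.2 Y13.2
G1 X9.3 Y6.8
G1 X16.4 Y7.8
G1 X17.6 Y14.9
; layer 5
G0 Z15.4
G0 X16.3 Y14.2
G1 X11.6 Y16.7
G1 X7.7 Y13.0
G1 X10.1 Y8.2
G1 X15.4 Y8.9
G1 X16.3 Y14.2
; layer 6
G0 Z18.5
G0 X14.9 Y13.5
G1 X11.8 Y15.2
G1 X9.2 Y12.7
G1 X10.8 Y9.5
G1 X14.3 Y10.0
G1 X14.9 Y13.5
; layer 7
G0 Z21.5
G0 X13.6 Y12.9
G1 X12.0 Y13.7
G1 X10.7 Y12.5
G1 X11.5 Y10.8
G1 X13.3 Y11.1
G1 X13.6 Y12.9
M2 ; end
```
solid part
  facet normal 0.0000 0.0000 -1.0000
    outer loop
      vertex 0.2 14.3 0.0
      vertex 10.5 24.3 0.0
      vertex 23.1 17.6 0.0
    endloop
  endfacet
  facet normal 0.0000 0.0000 -1.0000
    outer loop
      vertex 6.5 1.4 0.0
      vertex 0.2 14.3 0.0
      vertex 23.1 17.6 0.0
    endloop
  endfacet
  facet normal 0.0000 0.0000 -1.0000
    outer loop
      vertex 20.7 3.5 0.0
      vertex 6.5 1.4 0.0
      vertex 23.1 17.6 0.0
    endloop
  endfacet
  facet normal 0.4356 0.8193 0.3729
    outer loop
      vertex 23.1 17.6 0.0
      vertex 10.5 24.3 0.0
      vertex 12.2 12.2 24.6
    endloop
  endfacet
  facet normal -0.6465 0.6659 0.3722
    outer loop
      vertex 10.5 24.3 0.0
      vertex 0.2 14.3 0.0
      vertex 12.2 12.2 24.6
    endloop
  endfacet
  facet normal -0.8341 -0.4073 0.3721
    outer loop
      vertex 0.2 14.3 0.0
      vertex 6.5 1.4 0.0
      vertex 12.2 12.2 24.6
    endloop
  endfacet
  facet normal 0.1358 -0.9184 0.3717
    outer loop
      vertex 6.5 1.4 0.0
      vertex 20.7 3.5 0.0
      vertex 12.2 12.2 24.6
    endloop
  endfacet
  facet normal 0.9153 -0.1558 0.3714
    outer loop
      vertex 20.7 3.5 0.0
      vertex 23.1 17.6 0.0
      vertex 12.2 12.2 24.6
    endloop
  endfacet
endsolid part

The G0 Z moves step by Δz≈3.1 mm. The G1 loops shrink linearly with z, so the solid tapers from its base footprint up to z≈24.6. Closing with a flat bottom cap and the tapered top and triangulating gives 8 facets — a regular 5-sided pyramid, base circumscribed radius ≈ 12.2 mm, apex at z ≈ 24.6 mm.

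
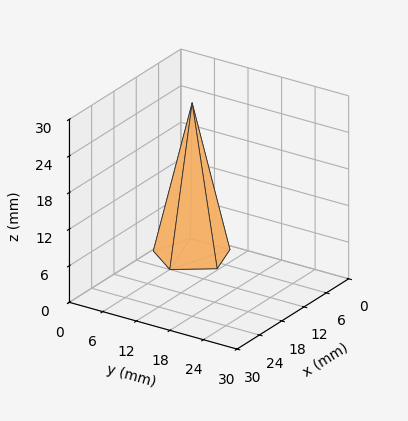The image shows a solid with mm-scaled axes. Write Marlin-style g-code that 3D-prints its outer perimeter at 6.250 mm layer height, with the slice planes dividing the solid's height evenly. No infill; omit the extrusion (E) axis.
Reading the render: the shape is a regular 5-sided pyramid, base circumscribed radius ≈ 6 mm, apex at z ≈ 25 mm (dimensions read to the nearest mm from the axis ticks). For the g-code, the solid's height is divided into equal slices at the stated Δz and each level perimeter traced with G1 moves after a G0 lift.

; perimeter-only toolpath
G21 ; units = mm
G90 ; absolute positioning
G28 ; home
; layer 1
G0 Z6.250
G0 X10.500 Y6.000
G1 X7.391 Y10.279
G1 X2.359 Y8.645
G1 X2.359 Y3.355
G1 X7.391 Y1.720
G1 X10.500 Y6.000
; layer 2
G0 Z12.500
G0 X9.000 Y6.000
G1 X6.927 Y8.853
G1 X3.573 Y7.763
G1 X3.573 Y4.236
G1 X6.927 Y3.147
G1 X9.000 Y6.000
; layer 3
G0 Z18.750
G0 X7.500 Y6.000
G1 X6.463 Y7.426
G1 X4.787 Y6.882
G1 X4.787 Y5.118
G1 X6.463 Y4.574
G1 X7.500 Y6.000
M2 ; end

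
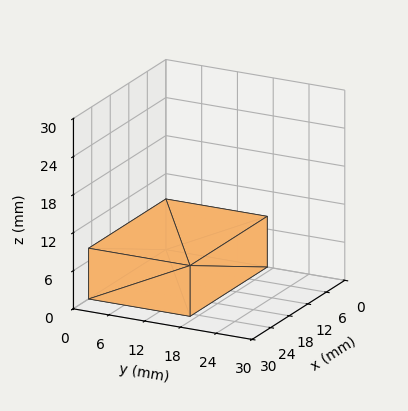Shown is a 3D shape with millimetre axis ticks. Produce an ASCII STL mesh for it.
Reading the render: the shape is a rectangular box, roughly 25 × 17 mm footprint and 8 mm tall (dimensions read to the nearest mm from the axis ticks). For the STL, each face is triangulated and given an outward normal.

solid part
  facet normal 0.0000 0.0000 -1.0000
    outer loop
      vertex 25.00 17.00 0.00
      vertex 25.00 0.00 0.00
      vertex 0.00 0.00 0.00
    endloop
  endfacet
  facet normal 0.0000 0.0000 -1.0000
    outer loop
      vertex 0.00 17.00 0.00
      vertex 25.00 17.00 0.00
      vertex 0.00 0.00 0.00
    endloop
  endfacet
  facet normal 0.0000 0.0000 1.0000
    outer loop
      vertex 0.00 0.00 8.00
      vertex 25.00 0.00 8.00
      vertex 25.00 17.00 8.00
    endloop
  endfacet
  facet normal 0.0000 0.0000 1.0000
    outer loop
      vertex 0.00 0.00 8.00
      vertex 25.00 17.00 8.00
      vertex 0.00 17.00 8.00
    endloop
  endfacet
  facet normal 0.0000 -1.0000 0.0000
    outer loop
      vertex 0.00 0.00 0.00
      vertex 25.00 0.00 0.00
      vertex 25.00 0.00 8.00
    endloop
  endfacet
  facet normal 0.0000 -1.0000 0.0000
    outer loop
      vertex 0.00 0.00 0.00
      vertex 25.00 0.00 8.00
      vertex 0.00 0.00 8.00
    endloop
  endfacet
  facet normal 0.0000 1.0000 0.0000
    outer loop
      vertex 25.00 17.00 8.00
      vertex 25.00 17.00 0.00
      vertex 0.00 17.00 0.00
    endloop
  endfacet
  facet normal 0.0000 1.0000 0.0000
    outer loop
      vertex 0.00 17.00 8.00
      vertex 25.00 17.00 8.00
      vertex 0.00 17.00 0.00
    endloop
  endfacet
  facet normal -1.0000 0.0000 0.0000
    outer loop
      vertex 0.00 17.00 8.00
      vertex 0.00 17.00 0.00
      vertex 0.00 0.00 0.00
    endloop
  endfacet
  facet normal -1.0000 0.0000 0.0000
    outer loop
      vertex 0.00 0.00 8.00
      vertex 0.00 17.00 8.00
      vertex 0.00 0.00 0.00
    endloop
  endfacet
  facet normal 1.0000 0.0000 0.0000
    outer loop
      vertex 25.00 0.00 0.00
      vertex 25.00 17.00 0.00
      vertex 25.00 17.00 8.00
    endloop
  endfacet
  facet normal 1.0000 0.0000 0.0000
    outer loop
      vertex 25.00 0.00 0.00
      vertex 25.00 17.00 8.00
      vertex 25.00 0.00 8.00
    endloop
  endfacet
endsolid part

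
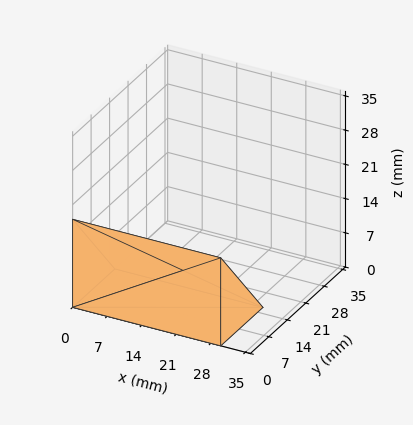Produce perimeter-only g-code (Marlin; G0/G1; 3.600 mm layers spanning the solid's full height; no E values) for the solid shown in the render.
Reading the render: the shape is a wedge (ramp): 30 × 16 mm base, rising to 18 mm along the y=0 edge and sloping linearly to z=0 at y=16 (dimensions read to the nearest mm from the axis ticks). For the g-code, the solid's height is divided into equal slices at the stated Δz and each level perimeter traced with G1 moves after a G0 lift.

; perimeter-only toolpath
G21 ; units = mm
G90 ; absolute positioning
G28 ; home
; layer 1
G0 Z3.600
G0 X0.000 Y0.000
G1 X30.000 Y0.000
G1 X30.000 Y12.800
G1 X0.000 Y12.800
G1 X0.000 Y0.000
; layer 2
G0 Z7.200
G0 X0.000 Y0.000
G1 X30.000 Y0.000
G1 X30.000 Y9.600
G1 X0.000 Y9.600
G1 X0.000 Y0.000
; layer 3
G0 Z10.800
G0 X0.000 Y0.000
G1 X30.000 Y0.000
G1 X30.000 Y6.400
G1 X0.000 Y6.400
G1 X0.000 Y0.000
; layer 4
G0 Z14.400
G0 X0.000 Y0.000
G1 X30.000 Y0.000
G1 X30.000 Y3.200
G1 X0.000 Y3.200
G1 X0.000 Y0.000
M2 ; end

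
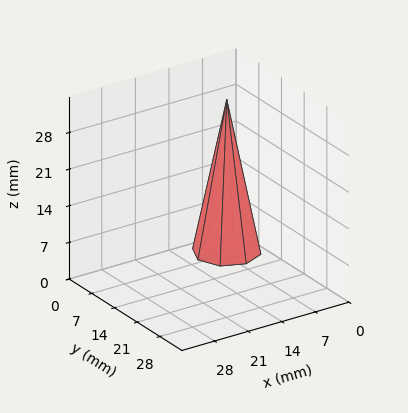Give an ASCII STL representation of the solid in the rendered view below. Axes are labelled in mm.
Reading the render: the shape is a regular 8-sided pyramid, base circumscribed radius ≈ 6 mm, apex at z ≈ 29 mm (dimensions read to the nearest mm from the axis ticks). For the STL, each face is triangulated and given an outward normal.

solid part
  facet normal 0.0000 0.0000 -1.0000
    outer loop
      vertex 6.000 12.000 0.000
      vertex 10.243 10.243 0.000
      vertex 12.000 6.000 0.000
    endloop
  endfacet
  facet normal 0.0000 0.0000 -1.0000
    outer loop
      vertex 1.757 10.243 0.000
      vertex 6.000 12.000 0.000
      vertex 12.000 6.000 0.000
    endloop
  endfacet
  facet normal 0.0000 0.0000 -1.0000
    outer loop
      vertex 0.000 6.000 0.000
      vertex 1.757 10.243 0.000
      vertex 12.000 6.000 0.000
    endloop
  endfacet
  facet normal 0.0000 0.0000 -1.0000
    outer loop
      vertex 1.757 1.757 0.000
      vertex 0.000 6.000 0.000
      vertex 12.000 6.000 0.000
    endloop
  endfacet
  facet normal 0.0000 0.0000 -1.0000
    outer loop
      vertex 6.000 0.000 0.000
      vertex 1.757 1.757 0.000
      vertex 12.000 6.000 0.000
    endloop
  endfacet
  facet normal 0.0000 0.0000 -1.0000
    outer loop
      vertex 10.243 1.757 0.000
      vertex 6.000 0.000 0.000
      vertex 12.000 6.000 0.000
    endloop
  endfacet
  facet normal 0.9075 0.3758 0.1878
    outer loop
      vertex 12.000 6.000 0.000
      vertex 10.243 10.243 0.000
      vertex 6.000 6.000 29.000
    endloop
  endfacet
  facet normal 0.3758 0.9075 0.1878
    outer loop
      vertex 10.243 10.243 0.000
      vertex 6.000 12.000 0.000
      vertex 6.000 6.000 29.000
    endloop
  endfacet
  facet normal -0.3758 0.9075 0.1878
    outer loop
      vertex 6.000 12.000 0.000
      vertex 1.757 10.243 0.000
      vertex 6.000 6.000 29.000
    endloop
  endfacet
  facet normal -0.9075 0.3758 0.1878
    outer loop
      vertex 1.757 10.243 0.000
      vertex 0.000 6.000 0.000
      vertex 6.000 6.000 29.000
    endloop
  endfacet
  facet normal -0.9075 -0.3758 0.1878
    outer loop
      vertex 0.000 6.000 0.000
      vertex 1.757 1.757 0.000
      vertex 6.000 6.000 29.000
    endloop
  endfacet
  facet normal -0.3758 -0.9075 0.1878
    outer loop
      vertex 1.757 1.757 0.000
      vertex 6.000 0.000 0.000
      vertex 6.000 6.000 29.000
    endloop
  endfacet
  facet normal 0.3758 -0.9075 0.1878
    outer loop
      vertex 6.000 0.000 0.000
      vertex 10.243 1.757 0.000
      vertex 6.000 6.000 29.000
    endloop
  endfacet
  facet normal 0.9075 -0.3758 0.1878
    outer loop
      vertex 10.243 1.757 0.000
      vertex 12.000 6.000 0.000
      vertex 6.000 6.000 29.000
    endloop
  endfacet
endsolid part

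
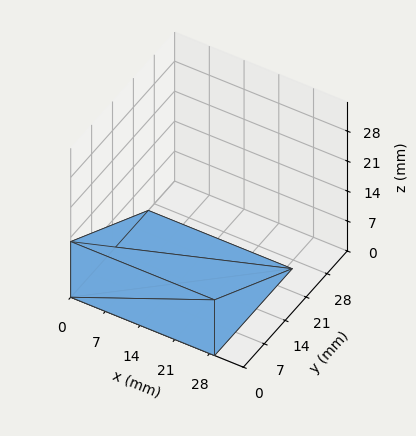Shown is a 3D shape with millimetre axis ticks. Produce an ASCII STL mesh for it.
Reading the render: the shape is a wedge (ramp): 29 × 26 mm base, rising to 13 mm along the y=0 edge and sloping linearly to z=0 at y=26 (dimensions read to the nearest mm from the axis ticks). For the STL, each face is triangulated and given an outward normal.

solid part
  facet normal 0.0000 0.0000 -1.0000
    outer loop
      vertex 29.0 26.0 0.0
      vertex 29.0 0.0 0.0
      vertex 0.0 0.0 0.0
    endloop
  endfacet
  facet normal 0.0000 0.0000 -1.0000
    outer loop
      vertex 0.0 26.0 0.0
      vertex 29.0 26.0 0.0
      vertex 0.0 0.0 0.0
    endloop
  endfacet
  facet normal 0.0000 -1.0000 0.0000
    outer loop
      vertex 0.0 0.0 0.0
      vertex 29.0 0.0 0.0
      vertex 29.0 0.0 13.0
    endloop
  endfacet
  facet normal 0.0000 -1.0000 0.0000
    outer loop
      vertex 0.0 0.0 0.0
      vertex 29.0 0.0 13.0
      vertex 0.0 0.0 13.0
    endloop
  endfacet
  facet normal 0.0000 0.4472 0.8944
    outer loop
      vertex 0.0 0.0 13.0
      vertex 29.0 0.0 13.0
      vertex 29.0 26.0 0.0
    endloop
  endfacet
  facet normal 0.0000 0.4472 0.8944
    outer loop
      vertex 0.0 0.0 13.0
      vertex 29.0 26.0 0.0
      vertex 0.0 26.0 0.0
    endloop
  endfacet
  facet normal -1.0000 0.0000 0.0000
    outer loop
      vertex 0.0 0.0 13.0
      vertex 0.0 26.0 0.0
      vertex 0.0 0.0 0.0
    endloop
  endfacet
  facet normal 1.0000 0.0000 0.0000
    outer loop
      vertex 29.0 0.0 0.0
      vertex 29.0 26.0 0.0
      vertex 29.0 0.0 13.0
    endloop
  endfacet
endsolid part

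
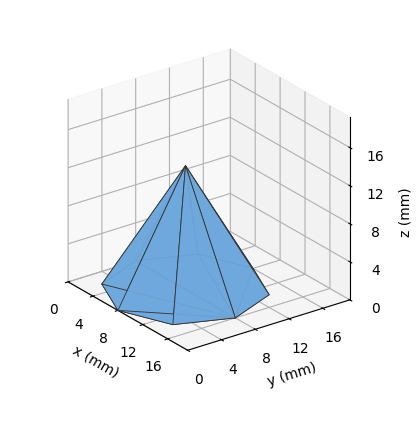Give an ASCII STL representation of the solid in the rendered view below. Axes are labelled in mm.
Reading the render: the shape is a regular 8-sided pyramid, base circumscribed radius ≈ 8 mm, apex at z ≈ 13 mm (dimensions read to the nearest mm from the axis ticks). For the STL, each face is triangulated and given an outward normal.

solid part
  facet normal 0.0000 0.0000 -1.0000
    outer loop
      vertex 8.0 16.0 0.0
      vertex 13.7 13.7 0.0
      vertex 16.0 8.0 0.0
    endloop
  endfacet
  facet normal 0.0000 0.0000 -1.0000
    outer loop
      vertex 2.3 13.7 0.0
      vertex 8.0 16.0 0.0
      vertex 16.0 8.0 0.0
    endloop
  endfacet
  facet normal 0.0000 0.0000 -1.0000
    outer loop
      vertex 0.0 8.0 0.0
      vertex 2.3 13.7 0.0
      vertex 16.0 8.0 0.0
    endloop
  endfacet
  facet normal 0.0000 0.0000 -1.0000
    outer loop
      vertex 2.3 2.3 0.0
      vertex 0.0 8.0 0.0
      vertex 16.0 8.0 0.0
    endloop
  endfacet
  facet normal 0.0000 0.0000 -1.0000
    outer loop
      vertex 8.0 0.0 0.0
      vertex 2.3 2.3 0.0
      vertex 16.0 8.0 0.0
    endloop
  endfacet
  facet normal 0.0000 0.0000 -1.0000
    outer loop
      vertex 13.7 2.3 0.0
      vertex 8.0 0.0 0.0
      vertex 16.0 8.0 0.0
    endloop
  endfacet
  facet normal 0.8054 0.3250 0.4956
    outer loop
      vertex 16.0 8.0 0.0
      vertex 13.7 13.7 0.0
      vertex 8.0 8.0 13.0
    endloop
  endfacet
  facet normal 0.3250 0.8054 0.4956
    outer loop
      vertex 13.7 13.7 0.0
      vertex 8.0 16.0 0.0
      vertex 8.0 8.0 13.0
    endloop
  endfacet
  facet normal -0.3250 0.8054 0.4956
    outer loop
      vertex 8.0 16.0 0.0
      vertex 2.3 13.7 0.0
      vertex 8.0 8.0 13.0
    endloop
  endfacet
  facet normal -0.8054 0.3250 0.4956
    outer loop
      vertex 2.3 13.7 0.0
      vertex 0.0 8.0 0.0
      vertex 8.0 8.0 13.0
    endloop
  endfacet
  facet normal -0.8054 -0.3250 0.4956
    outer loop
      vertex 0.0 8.0 0.0
      vertex 2.3 2.3 0.0
      vertex 8.0 8.0 13.0
    endloop
  endfacet
  facet normal -0.3250 -0.8054 0.4956
    outer loop
      vertex 2.3 2.3 0.0
      vertex 8.0 0.0 0.0
      vertex 8.0 8.0 13.0
    endloop
  endfacet
  facet normal 0.3250 -0.8054 0.4956
    outer loop
      vertex 8.0 0.0 0.0
      vertex 13.7 2.3 0.0
      vertex 8.0 8.0 13.0
    endloop
  endfacet
  facet normal 0.8054 -0.3250 0.4956
    outer loop
      vertex 13.7 2.3 0.0
      vertex 16.0 8.0 0.0
      vertex 8.0 8.0 13.0
    endloop
  endfacet
endsolid part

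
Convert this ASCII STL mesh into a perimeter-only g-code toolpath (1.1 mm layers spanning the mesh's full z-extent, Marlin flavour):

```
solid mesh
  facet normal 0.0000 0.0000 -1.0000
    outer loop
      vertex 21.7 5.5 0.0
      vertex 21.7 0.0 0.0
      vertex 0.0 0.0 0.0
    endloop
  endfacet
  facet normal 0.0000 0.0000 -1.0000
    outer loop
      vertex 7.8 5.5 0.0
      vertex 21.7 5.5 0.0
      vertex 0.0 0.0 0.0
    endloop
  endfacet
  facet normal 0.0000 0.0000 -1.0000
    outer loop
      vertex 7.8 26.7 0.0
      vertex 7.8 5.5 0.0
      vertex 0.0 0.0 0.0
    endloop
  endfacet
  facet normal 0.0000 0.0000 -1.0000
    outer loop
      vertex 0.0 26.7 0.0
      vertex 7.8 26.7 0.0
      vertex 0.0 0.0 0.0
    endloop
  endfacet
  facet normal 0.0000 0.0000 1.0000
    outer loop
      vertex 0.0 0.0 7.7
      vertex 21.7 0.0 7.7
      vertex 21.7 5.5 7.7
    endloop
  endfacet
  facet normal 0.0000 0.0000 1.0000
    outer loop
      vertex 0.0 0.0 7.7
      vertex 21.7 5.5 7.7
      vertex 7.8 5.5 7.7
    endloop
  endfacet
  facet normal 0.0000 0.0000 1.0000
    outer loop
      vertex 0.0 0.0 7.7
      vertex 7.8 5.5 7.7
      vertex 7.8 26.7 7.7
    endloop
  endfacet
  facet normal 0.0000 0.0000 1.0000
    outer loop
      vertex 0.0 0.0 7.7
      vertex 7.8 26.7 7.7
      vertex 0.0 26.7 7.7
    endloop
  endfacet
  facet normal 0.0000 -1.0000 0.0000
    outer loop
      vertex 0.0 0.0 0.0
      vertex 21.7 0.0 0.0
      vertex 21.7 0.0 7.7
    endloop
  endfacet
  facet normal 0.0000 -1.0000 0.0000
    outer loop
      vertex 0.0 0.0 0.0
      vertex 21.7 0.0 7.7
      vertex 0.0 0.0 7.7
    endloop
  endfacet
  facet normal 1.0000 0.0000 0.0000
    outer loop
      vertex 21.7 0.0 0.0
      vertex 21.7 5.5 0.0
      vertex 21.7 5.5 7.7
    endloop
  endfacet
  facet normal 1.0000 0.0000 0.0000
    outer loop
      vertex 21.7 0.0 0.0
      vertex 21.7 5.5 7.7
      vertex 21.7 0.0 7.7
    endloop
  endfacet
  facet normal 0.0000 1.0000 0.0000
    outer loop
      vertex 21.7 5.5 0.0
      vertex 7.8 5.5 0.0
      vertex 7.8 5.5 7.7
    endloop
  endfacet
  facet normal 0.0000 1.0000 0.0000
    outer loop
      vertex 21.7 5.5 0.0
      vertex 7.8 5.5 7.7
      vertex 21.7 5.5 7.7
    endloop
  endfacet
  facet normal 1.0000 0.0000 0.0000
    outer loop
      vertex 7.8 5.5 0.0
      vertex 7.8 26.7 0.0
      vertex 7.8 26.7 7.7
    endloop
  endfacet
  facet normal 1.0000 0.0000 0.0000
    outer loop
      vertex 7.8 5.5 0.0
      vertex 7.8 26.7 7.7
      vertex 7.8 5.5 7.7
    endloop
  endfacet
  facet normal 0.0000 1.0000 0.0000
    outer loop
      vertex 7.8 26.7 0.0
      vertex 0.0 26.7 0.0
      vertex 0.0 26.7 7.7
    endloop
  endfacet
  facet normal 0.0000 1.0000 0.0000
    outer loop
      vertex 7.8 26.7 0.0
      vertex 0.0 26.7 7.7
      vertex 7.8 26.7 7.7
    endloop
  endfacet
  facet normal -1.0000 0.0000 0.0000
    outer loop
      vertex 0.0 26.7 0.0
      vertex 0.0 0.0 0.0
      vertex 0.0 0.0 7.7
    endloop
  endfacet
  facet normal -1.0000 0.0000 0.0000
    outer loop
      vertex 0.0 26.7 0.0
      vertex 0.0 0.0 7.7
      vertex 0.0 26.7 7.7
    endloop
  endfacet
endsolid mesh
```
; perimeter-only toolpath
G21 ; units = mm
G90 ; absolute positioning
G28 ; home
; layer 1
G0 Z1.1
G0 X0.0 Y0.0
G1 X21.7 Y0.0
G1 X21.7 Y5.5
G1 X7.8 Y5.5
G1 X7.8 Y26.7
G1 X0.0 Y26.7
G1 X0.0 Y0.0
; layer 2
G0 Z2.2
G0 X0.0 Y0.0
G1 X21.7 Y0.0
G1 X21.7 Y5.5
G1 X7.8 Y5.5
G1 X7.8 Y26.7
G1 X0.0 Y26.7
G1 X0.0 Y0.0
; layer 3
G0 Z3.3
G0 X0.0 Y0.0
G1 X21.7 Y0.0
G1 X21.7 Y5.5
G1 X7.8 Y5.5
G1 X7.8 Y26.7
G1 X0.0 Y26.7
G1 X0.0 Y0.0
; layer 4
G0 Z4.4
G0 X0.0 Y0.0
G1 X21.7 Y0.0
G1 X21.7 Y5.5
G1 X7.8 Y5.5
G1 X7.8 Y26.7
G1 X0.0 Y26.7
G1 X0.0 Y0.0
; layer 5
G0 Z5.5
G0 X0.0 Y0.0
G1 X21.7 Y0.0
G1 X21.7 Y5.5
G1 X7.8 Y5.5
G1 X7.8 Y26.7
G1 X0.0 Y26.7
G1 X0.0 Y0.0
; layer 6
G0 Z6.6
G0 X0.0 Y0.0
G1 X21.7 Y0.0
G1 X21.7 Y5.5
G1 X7.8 Y5.5
G1 X7.8 Y26.7
G1 X0.0 Y26.7
G1 X0.0 Y0.0
; layer 7
G0 Z7.7
G0 X0.0 Y0.0
G1 X21.7 Y0.0
G1 X21.7 Y5.5
G1 X7.8 Y5.5
G1 X7.8 Y26.7
G1 X0.0 Y26.7
G1 X0.0 Y0.0
M2 ; end

The solid is an L-shaped prism: outer 21.7 × 26.7 mm, arm thicknesses ≈ 5.5 mm (horizontal) and 7.8 mm (vertical), extruded 7.7 mm in z. Slicing at Δz = 1.1 mm — 7 equal slices spanning the solid's height, so layer i sits at z = i·h/7 — gives 7 non-empty perimeters. Each is a 6-segment closed polygon; G0 lifts to the layer z and rapids to the start vertex, then G1 traces the edges.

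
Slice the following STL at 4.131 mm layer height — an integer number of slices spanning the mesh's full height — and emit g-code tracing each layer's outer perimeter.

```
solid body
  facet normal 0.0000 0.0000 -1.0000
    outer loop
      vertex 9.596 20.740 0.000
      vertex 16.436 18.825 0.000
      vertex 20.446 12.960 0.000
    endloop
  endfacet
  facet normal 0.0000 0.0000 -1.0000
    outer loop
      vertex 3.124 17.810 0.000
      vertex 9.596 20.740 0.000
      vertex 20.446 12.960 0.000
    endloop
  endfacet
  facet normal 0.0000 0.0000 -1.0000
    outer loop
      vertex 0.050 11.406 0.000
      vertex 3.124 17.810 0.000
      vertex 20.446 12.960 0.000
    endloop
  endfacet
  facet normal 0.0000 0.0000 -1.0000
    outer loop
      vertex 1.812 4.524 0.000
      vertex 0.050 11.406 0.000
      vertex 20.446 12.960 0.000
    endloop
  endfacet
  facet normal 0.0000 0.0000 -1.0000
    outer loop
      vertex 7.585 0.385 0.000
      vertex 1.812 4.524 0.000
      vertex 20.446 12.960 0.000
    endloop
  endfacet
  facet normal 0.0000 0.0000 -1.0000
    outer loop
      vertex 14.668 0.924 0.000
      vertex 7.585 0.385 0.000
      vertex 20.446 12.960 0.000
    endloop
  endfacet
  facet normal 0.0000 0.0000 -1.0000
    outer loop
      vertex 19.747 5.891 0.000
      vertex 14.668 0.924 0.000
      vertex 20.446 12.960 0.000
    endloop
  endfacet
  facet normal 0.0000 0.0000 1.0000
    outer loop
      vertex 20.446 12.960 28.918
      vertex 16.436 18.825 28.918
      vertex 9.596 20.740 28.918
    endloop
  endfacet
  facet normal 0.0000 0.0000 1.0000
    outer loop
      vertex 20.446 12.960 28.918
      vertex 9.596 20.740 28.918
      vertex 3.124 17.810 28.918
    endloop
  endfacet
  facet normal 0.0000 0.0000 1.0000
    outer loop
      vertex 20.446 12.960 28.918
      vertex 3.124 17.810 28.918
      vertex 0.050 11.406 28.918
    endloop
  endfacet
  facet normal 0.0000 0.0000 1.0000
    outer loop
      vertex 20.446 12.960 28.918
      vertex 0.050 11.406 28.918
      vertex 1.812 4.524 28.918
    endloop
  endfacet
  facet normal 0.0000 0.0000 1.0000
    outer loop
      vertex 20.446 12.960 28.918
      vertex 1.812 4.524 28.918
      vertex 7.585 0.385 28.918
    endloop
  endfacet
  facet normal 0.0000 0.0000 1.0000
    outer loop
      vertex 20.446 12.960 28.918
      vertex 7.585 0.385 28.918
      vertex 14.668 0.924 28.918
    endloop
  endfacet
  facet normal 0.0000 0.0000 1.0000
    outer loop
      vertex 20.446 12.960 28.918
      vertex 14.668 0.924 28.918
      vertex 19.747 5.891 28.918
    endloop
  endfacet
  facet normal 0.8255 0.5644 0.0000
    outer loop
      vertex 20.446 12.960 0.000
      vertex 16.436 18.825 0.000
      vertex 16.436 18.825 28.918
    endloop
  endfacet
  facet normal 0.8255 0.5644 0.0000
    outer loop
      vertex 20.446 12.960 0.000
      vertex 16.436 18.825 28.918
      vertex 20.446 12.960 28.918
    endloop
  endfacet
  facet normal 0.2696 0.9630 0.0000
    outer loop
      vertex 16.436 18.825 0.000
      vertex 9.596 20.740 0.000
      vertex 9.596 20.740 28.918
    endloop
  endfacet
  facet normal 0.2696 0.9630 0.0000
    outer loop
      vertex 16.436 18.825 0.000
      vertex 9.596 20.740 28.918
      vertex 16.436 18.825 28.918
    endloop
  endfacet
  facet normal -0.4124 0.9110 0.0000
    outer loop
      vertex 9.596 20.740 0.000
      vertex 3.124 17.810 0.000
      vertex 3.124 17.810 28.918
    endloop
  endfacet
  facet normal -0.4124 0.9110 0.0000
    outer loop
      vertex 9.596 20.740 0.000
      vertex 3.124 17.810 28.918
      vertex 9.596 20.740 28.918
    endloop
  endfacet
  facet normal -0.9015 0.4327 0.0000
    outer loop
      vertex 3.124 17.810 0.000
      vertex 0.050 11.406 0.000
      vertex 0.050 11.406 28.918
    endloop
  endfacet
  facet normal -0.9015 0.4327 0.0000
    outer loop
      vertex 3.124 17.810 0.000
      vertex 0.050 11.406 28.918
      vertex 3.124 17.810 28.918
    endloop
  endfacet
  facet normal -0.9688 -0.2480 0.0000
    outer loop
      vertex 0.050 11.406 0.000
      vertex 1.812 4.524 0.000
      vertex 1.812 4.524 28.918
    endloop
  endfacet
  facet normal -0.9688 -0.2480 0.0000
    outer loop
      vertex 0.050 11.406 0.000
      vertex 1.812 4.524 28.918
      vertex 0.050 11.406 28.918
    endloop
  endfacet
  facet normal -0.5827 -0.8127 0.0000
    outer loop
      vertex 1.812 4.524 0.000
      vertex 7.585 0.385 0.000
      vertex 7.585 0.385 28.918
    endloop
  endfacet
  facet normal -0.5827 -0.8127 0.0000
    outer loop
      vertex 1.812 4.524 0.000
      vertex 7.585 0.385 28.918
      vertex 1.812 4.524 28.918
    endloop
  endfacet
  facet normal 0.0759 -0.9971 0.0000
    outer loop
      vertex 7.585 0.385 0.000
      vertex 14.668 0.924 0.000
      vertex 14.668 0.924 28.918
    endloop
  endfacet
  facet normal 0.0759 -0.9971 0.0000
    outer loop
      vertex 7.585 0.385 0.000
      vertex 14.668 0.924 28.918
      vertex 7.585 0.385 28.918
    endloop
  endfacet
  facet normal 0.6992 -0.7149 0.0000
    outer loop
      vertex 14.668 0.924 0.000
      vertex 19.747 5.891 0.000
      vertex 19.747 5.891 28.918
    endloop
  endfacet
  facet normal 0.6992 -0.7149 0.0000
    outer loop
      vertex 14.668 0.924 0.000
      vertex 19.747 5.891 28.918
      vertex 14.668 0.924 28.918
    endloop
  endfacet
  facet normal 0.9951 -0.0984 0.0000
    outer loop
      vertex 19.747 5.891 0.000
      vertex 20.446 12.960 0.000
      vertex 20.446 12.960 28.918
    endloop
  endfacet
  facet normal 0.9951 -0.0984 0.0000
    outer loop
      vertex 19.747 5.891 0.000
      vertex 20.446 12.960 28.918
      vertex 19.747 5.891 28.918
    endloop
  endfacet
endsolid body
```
; perimeter-only toolpath
G21 ; units = mm
G90 ; absolute positioning
G28 ; home
; layer 1
G0 Z4.131
G0 X20.446 Y12.960
G1 X16.436 Y18.825
G1 X9.596 Y20.740
G1 X3.124 Y17.810
G1 X0.050 Y11.406
G1 X1.812 Y4.524
G1 X7.585 Y0.385
G1 X14.668 Y0.924
G1 X19.747 Y5.891
G1 X20.446 Y12.960
; layer 2
G0 Z8.262
G0 X20.446 Y12.960
G1 X16.436 Y18.825
G1 X9.596 Y20.740
G1 X3.124 Y17.810
G1 X0.050 Y11.406
G1 X1.812 Y4.524
G1 X7.585 Y0.385
G1 X14.668 Y0.924
G1 X19.747 Y5.891
G1 X20.446 Y12.960
; layer 3
G0 Z12.393
G0 X20.446 Y12.960
G1 X16.436 Y18.825
G1 X9.596 Y20.740
G1 X3.124 Y17.810
G1 X0.050 Y11.406
G1 X1.812 Y4.524
G1 X7.585 Y0.385
G1 X14.668 Y0.924
G1 X19.747 Y5.891
G1 X20.446 Y12.960
; layer 4
G0 Z16.525
G0 X20.446 Y12.960
G1 X16.436 Y18.825
G1 X9.596 Y20.740
G1 X3.124 Y17.810
G1 X0.050 Y11.406
G1 X1.812 Y4.524
G1 X7.585 Y0.385
G1 X14.668 Y0.924
G1 X19.747 Y5.891
G1 X20.446 Y12.960
; layer 5
G0 Z20.656
G0 X20.446 Y12.960
G1 X16.436 Y18.825
G1 X9.596 Y20.740
G1 X3.124 Y17.810
G1 X0.050 Y11.406
G1 X1.812 Y4.524
G1 X7.585 Y0.385
G1 X14.668 Y0.924
G1 X19.747 Y5.891
G1 X20.446 Y12.960
; layer 6
G0 Z24.787
G0 X20.446 Y12.960
G1 X16.436 Y18.825
G1 X9.596 Y20.740
G1 X3.124 Y17.810
G1 X0.050 Y11.406
G1 X1.812 Y4.524
G1 X7.585 Y0.385
G1 X14.668 Y0.924
G1 X19.747 Y5.891
G1 X20.446 Y12.960
; layer 7
G0 Z28.918
G0 X20.446 Y12.960
G1 X16.436 Y18.825
G1 X9.596 Y20.740
G1 X3.124 Y17.810
G1 X0.050 Y11.406
G1 X1.812 Y4.524
G1 X7.585 Y0.385
G1 X14.668 Y0.924
G1 X19.747 Y5.891
G1 X20.446 Y12.960
M2 ; end

The solid is a regular 9-sided prism (a cylinder approximated with 9 flat sides), circumscribed radius ≈ 10.4 mm, height ≈ 28.9 mm. Slicing at Δz = 4.131 mm — 7 equal slices spanning the solid's height, so layer i sits at z = i·h/7 — gives 7 non-empty perimeters. Each is a 9-segment closed polygon; G0 lifts to the layer z and rapids to the start vertex, then G1 traces the edges.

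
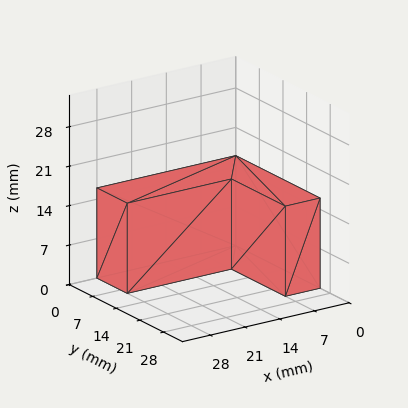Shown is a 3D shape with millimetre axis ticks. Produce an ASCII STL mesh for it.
Reading the render: the shape is an L-shaped prism: outer 28 × 25 mm, arm thicknesses ≈ 9 mm (horizontal) and 7 mm (vertical), extruded 16 mm in z (dimensions read to the nearest mm from the axis ticks). For the STL, each face is triangulated and given an outward normal.

solid part
  facet normal 0.0000 0.0000 -1.0000
    outer loop
      vertex 28.0 9.0 0.0
      vertex 28.0 0.0 0.0
      vertex 0.0 0.0 0.0
    endloop
  endfacet
  facet normal 0.0000 0.0000 -1.0000
    outer loop
      vertex 7.0 9.0 0.0
      vertex 28.0 9.0 0.0
      vertex 0.0 0.0 0.0
    endloop
  endfacet
  facet normal 0.0000 0.0000 -1.0000
    outer loop
      vertex 7.0 25.0 0.0
      vertex 7.0 9.0 0.0
      vertex 0.0 0.0 0.0
    endloop
  endfacet
  facet normal 0.0000 0.0000 -1.0000
    outer loop
      vertex 0.0 25.0 0.0
      vertex 7.0 25.0 0.0
      vertex 0.0 0.0 0.0
    endloop
  endfacet
  facet normal 0.0000 0.0000 1.0000
    outer loop
      vertex 0.0 0.0 16.0
      vertex 28.0 0.0 16.0
      vertex 28.0 9.0 16.0
    endloop
  endfacet
  facet normal 0.0000 0.0000 1.0000
    outer loop
      vertex 0.0 0.0 16.0
      vertex 28.0 9.0 16.0
      vertex 7.0 9.0 16.0
    endloop
  endfacet
  facet normal 0.0000 0.0000 1.0000
    outer loop
      vertex 0.0 0.0 16.0
      vertex 7.0 9.0 16.0
      vertex 7.0 25.0 16.0
    endloop
  endfacet
  facet normal 0.0000 0.0000 1.0000
    outer loop
      vertex 0.0 0.0 16.0
      vertex 7.0 25.0 16.0
      vertex 0.0 25.0 16.0
    endloop
  endfacet
  facet normal 0.0000 -1.0000 0.0000
    outer loop
      vertex 0.0 0.0 0.0
      vertex 28.0 0.0 0.0
      vertex 28.0 0.0 16.0
    endloop
  endfacet
  facet normal 0.0000 -1.0000 0.0000
    outer loop
      vertex 0.0 0.0 0.0
      vertex 28.0 0.0 16.0
      vertex 0.0 0.0 16.0
    endloop
  endfacet
  facet normal 1.0000 0.0000 0.0000
    outer loop
      vertex 28.0 0.0 0.0
      vertex 28.0 9.0 0.0
      vertex 28.0 9.0 16.0
    endloop
  endfacet
  facet normal 1.0000 0.0000 0.0000
    outer loop
      vertex 28.0 0.0 0.0
      vertex 28.0 9.0 16.0
      vertex 28.0 0.0 16.0
    endloop
  endfacet
  facet normal 0.0000 1.0000 0.0000
    outer loop
      vertex 28.0 9.0 0.0
      vertex 7.0 9.0 0.0
      vertex 7.0 9.0 16.0
    endloop
  endfacet
  facet normal 0.0000 1.0000 0.0000
    outer loop
      vertex 28.0 9.0 0.0
      vertex 7.0 9.0 16.0
      vertex 28.0 9.0 16.0
    endloop
  endfacet
  facet normal 1.0000 0.0000 0.0000
    outer loop
      vertex 7.0 9.0 0.0
      vertex 7.0 25.0 0.0
      vertex 7.0 25.0 16.0
    endloop
  endfacet
  facet normal 1.0000 0.0000 0.0000
    outer loop
      vertex 7.0 9.0 0.0
      vertex 7.0 25.0 16.0
      vertex 7.0 9.0 16.0
    endloop
  endfacet
  facet normal 0.0000 1.0000 0.0000
    outer loop
      vertex 7.0 25.0 0.0
      vertex 0.0 25.0 0.0
      vertex 0.0 25.0 16.0
    endloop
  endfacet
  facet normal 0.0000 1.0000 0.0000
    outer loop
      vertex 7.0 25.0 0.0
      vertex 0.0 25.0 16.0
      vertex 7.0 25.0 16.0
    endloop
  endfacet
  facet normal -1.0000 0.0000 0.0000
    outer loop
      vertex 0.0 25.0 0.0
      vertex 0.0 0.0 0.0
      vertex 0.0 0.0 16.0
    endloop
  endfacet
  facet normal -1.0000 0.0000 0.0000
    outer loop
      vertex 0.0 25.0 0.0
      vertex 0.0 0.0 16.0
      vertex 0.0 25.0 16.0
    endloop
  endfacet
endsolid part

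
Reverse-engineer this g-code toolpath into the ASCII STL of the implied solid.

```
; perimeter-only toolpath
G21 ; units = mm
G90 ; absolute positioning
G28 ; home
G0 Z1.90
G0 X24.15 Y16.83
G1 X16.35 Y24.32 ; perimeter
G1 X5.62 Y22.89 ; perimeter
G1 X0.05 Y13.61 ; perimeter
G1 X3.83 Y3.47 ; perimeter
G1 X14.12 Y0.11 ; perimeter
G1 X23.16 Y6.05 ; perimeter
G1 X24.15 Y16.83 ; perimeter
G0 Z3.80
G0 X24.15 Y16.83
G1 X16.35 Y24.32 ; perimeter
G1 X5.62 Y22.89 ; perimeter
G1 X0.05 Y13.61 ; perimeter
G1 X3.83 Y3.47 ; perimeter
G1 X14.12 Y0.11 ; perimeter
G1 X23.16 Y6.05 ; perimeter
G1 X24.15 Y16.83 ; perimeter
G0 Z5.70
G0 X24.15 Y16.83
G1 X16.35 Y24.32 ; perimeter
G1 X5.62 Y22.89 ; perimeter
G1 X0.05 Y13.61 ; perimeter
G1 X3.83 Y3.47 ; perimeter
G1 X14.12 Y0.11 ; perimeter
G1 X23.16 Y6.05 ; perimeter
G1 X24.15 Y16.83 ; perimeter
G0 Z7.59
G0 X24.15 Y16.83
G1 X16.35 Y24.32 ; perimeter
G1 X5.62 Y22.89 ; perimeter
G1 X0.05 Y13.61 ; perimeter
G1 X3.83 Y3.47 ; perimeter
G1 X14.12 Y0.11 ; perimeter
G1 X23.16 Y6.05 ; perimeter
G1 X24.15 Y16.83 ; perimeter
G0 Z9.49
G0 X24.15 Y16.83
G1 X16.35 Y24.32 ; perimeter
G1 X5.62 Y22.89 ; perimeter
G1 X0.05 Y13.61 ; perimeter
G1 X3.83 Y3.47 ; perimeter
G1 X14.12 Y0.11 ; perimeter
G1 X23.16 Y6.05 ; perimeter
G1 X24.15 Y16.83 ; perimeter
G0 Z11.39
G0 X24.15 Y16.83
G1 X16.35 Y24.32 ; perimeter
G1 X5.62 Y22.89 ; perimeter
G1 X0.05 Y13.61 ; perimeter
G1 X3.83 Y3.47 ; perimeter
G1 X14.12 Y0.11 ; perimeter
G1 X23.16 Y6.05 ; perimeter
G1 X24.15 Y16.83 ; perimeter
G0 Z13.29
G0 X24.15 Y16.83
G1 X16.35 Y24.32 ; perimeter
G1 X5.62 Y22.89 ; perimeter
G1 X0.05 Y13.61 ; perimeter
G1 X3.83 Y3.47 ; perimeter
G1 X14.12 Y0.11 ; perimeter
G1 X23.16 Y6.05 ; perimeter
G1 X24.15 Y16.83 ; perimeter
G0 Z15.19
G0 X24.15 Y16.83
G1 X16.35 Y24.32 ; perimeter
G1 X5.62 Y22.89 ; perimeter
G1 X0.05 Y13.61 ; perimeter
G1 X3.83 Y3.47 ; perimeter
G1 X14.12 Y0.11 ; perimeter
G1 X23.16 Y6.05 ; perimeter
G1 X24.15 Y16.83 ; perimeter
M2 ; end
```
solid part
  facet normal 0.0000 0.0000 -1.0000
    outer loop
      vertex 5.62 22.89 0.00
      vertex 16.35 24.32 0.00
      vertex 24.15 16.83 0.00
    endloop
  endfacet
  facet normal 0.0000 0.0000 -1.0000
    outer loop
      vertex 0.05 13.61 0.00
      vertex 5.62 22.89 0.00
      vertex 24.15 16.83 0.00
    endloop
  endfacet
  facet normal 0.0000 0.0000 -1.0000
    outer loop
      vertex 3.83 3.47 0.00
      vertex 0.05 13.61 0.00
      vertex 24.15 16.83 0.00
    endloop
  endfacet
  facet normal 0.0000 0.0000 -1.0000
    outer loop
      vertex 14.12 0.11 0.00
      vertex 3.83 3.47 0.00
      vertex 24.15 16.83 0.00
    endloop
  endfacet
  facet normal 0.0000 0.0000 -1.0000
    outer loop
      vertex 23.16 6.05 0.00
      vertex 14.12 0.11 0.00
      vertex 24.15 16.83 0.00
    endloop
  endfacet
  facet normal 0.0000 0.0000 1.0000
    outer loop
      vertex 24.15 16.83 15.19
      vertex 16.35 24.32 15.19
      vertex 5.62 22.89 15.19
    endloop
  endfacet
  facet normal 0.0000 0.0000 1.0000
    outer loop
      vertex 24.15 16.83 15.19
      vertex 5.62 22.89 15.19
      vertex 0.05 13.61 15.19
    endloop
  endfacet
  facet normal 0.0000 0.0000 1.0000
    outer loop
      vertex 24.15 16.83 15.19
      vertex 0.05 13.61 15.19
      vertex 3.83 3.47 15.19
    endloop
  endfacet
  facet normal 0.0000 0.0000 1.0000
    outer loop
      vertex 24.15 16.83 15.19
      vertex 3.83 3.47 15.19
      vertex 14.12 0.11 15.19
    endloop
  endfacet
  facet normal 0.0000 0.0000 1.0000
    outer loop
      vertex 24.15 16.83 15.19
      vertex 14.12 0.11 15.19
      vertex 23.16 6.05 15.19
    endloop
  endfacet
  facet normal 0.6926 0.7213 0.0000
    outer loop
      vertex 24.15 16.83 0.00
      vertex 16.35 24.32 0.00
      vertex 16.35 24.32 15.19
    endloop
  endfacet
  facet normal 0.6926 0.7213 0.0000
    outer loop
      vertex 24.15 16.83 0.00
      vertex 16.35 24.32 15.19
      vertex 24.15 16.83 15.19
    endloop
  endfacet
  facet normal -0.1321 0.9912 0.0000
    outer loop
      vertex 16.35 24.32 0.00
      vertex 5.62 22.89 0.00
      vertex 5.62 22.89 15.19
    endloop
  endfacet
  facet normal -0.1321 0.9912 0.0000
    outer loop
      vertex 16.35 24.32 0.00
      vertex 5.62 22.89 15.19
      vertex 16.35 24.32 15.19
    endloop
  endfacet
  facet normal -0.8574 0.5146 0.0000
    outer loop
      vertex 5.62 22.89 0.00
      vertex 0.05 13.61 0.00
      vertex 0.05 13.61 15.19
    endloop
  endfacet
  facet normal -0.8574 0.5146 0.0000
    outer loop
      vertex 5.62 22.89 0.00
      vertex 0.05 13.61 15.19
      vertex 5.62 22.89 15.19
    endloop
  endfacet
  facet normal -0.9370 -0.3493 0.0000
    outer loop
      vertex 0.05 13.61 0.00
      vertex 3.83 3.47 0.00
      vertex 3.83 3.47 15.19
    endloop
  endfacet
  facet normal -0.9370 -0.3493 0.0000
    outer loop
      vertex 0.05 13.61 0.00
      vertex 3.83 3.47 15.19
      vertex 0.05 13.61 15.19
    endloop
  endfacet
  facet normal -0.3104 -0.9506 0.0000
    outer loop
      vertex 3.83 3.47 0.00
      vertex 14.12 0.11 0.00
      vertex 14.12 0.11 15.19
    endloop
  endfacet
  facet normal -0.3104 -0.9506 0.0000
    outer loop
      vertex 3.83 3.47 0.00
      vertex 14.12 0.11 15.19
      vertex 3.83 3.47 15.19
    endloop
  endfacet
  facet normal 0.5491 -0.8357 0.0000
    outer loop
      vertex 14.12 0.11 0.00
      vertex 23.16 6.05 0.00
      vertex 23.16 6.05 15.19
    endloop
  endfacet
  facet normal 0.5491 -0.8357 0.0000
    outer loop
      vertex 14.12 0.11 0.00
      vertex 23.16 6.05 15.19
      vertex 14.12 0.11 15.19
    endloop
  endfacet
  facet normal 0.9958 -0.0915 0.0000
    outer loop
      vertex 23.16 6.05 0.00
      vertex 24.15 16.83 0.00
      vertex 24.15 16.83 15.19
    endloop
  endfacet
  facet normal 0.9958 -0.0915 0.0000
    outer loop
      vertex 23.16 6.05 0.00
      vertex 24.15 16.83 15.19
      vertex 23.16 6.05 15.19
    endloop
  endfacet
endsolid part

The G0 Z moves step by Δz≈1.90 mm. Every layer's G1 loop is the same polygon, so the solid is a straight extrusion of it from z=0 to z≈15.2. Closing with flat bottom and top caps and triangulating gives 24 facets — a regular 7-sided prism (a cylinder approximated with 7 flat sides), circumscribed radius ≈ 12.5 mm, height ≈ 15.2 mm.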